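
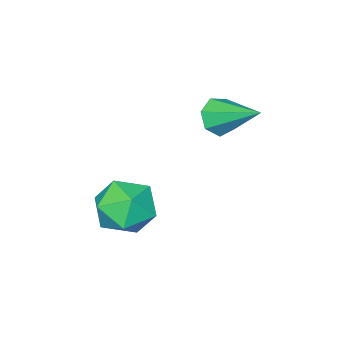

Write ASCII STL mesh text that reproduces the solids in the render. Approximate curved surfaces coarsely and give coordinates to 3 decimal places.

solid 
facet normal -0.974 -0.127 0.187
outer loop
vertex 1.924 1.98 -2.71
vertex 2.154 1.091 -2.117
vertex 2.118 2.073 -1.638
endloop
endfacet
facet normal -0.820 0.563 0.100
outer loop
vertex 1.924 1.98 -2.71
vertex 2.118 2.073 -1.638
vertex 2.536 2.805 -2.335
endloop
endfacet
facet normal -0.533 0.644 -0.549
outer loop
vertex 1.924 1.98 -2.71
vertex 2.536 2.805 -2.335
vertex 2.831 2.274 -3.245
endloop
endfacet
facet normal -0.509 0.004 -0.861
outer loop
vertex 1.924 1.98 -2.71
vertex 2.831 2.274 -3.245
vertex 2.595 1.215 -3.11
endloop
endfacet
facet normal -0.782 -0.473 -0.406
outer loop
vertex 1.924 1.98 -2.71
vertex 2.595 1.215 -3.11
vertex 2.154 1.091 -2.117
endloop
endfacet
facet normal -0.327 0.743 0.584
outer loop
vertex 2.536 2.805 -2.335
vertex 2.118 2.073 -1.638
vertex 3.145 2.425 -1.51
endloop
endfacet
facet normal -0.577 -0.375 0.726
outer loop
vertex 2.118 2.073 -1.638
vertex 2.154 1.091 -2.117
vertex 2.909 1.366 -1.375
endloop
endfacet
facet normal -0.266 -0.935 -0.235
outer loop
vertex 2.154 1.091 -2.117
vertex 2.595 1.215 -3.11
vertex 3.204 0.835 -2.285
endloop
endfacet
facet normal 0.177 -0.163 -0.971
outer loop
vertex 2.595 1.215 -3.11
vertex 2.831 2.274 -3.245
vertex 3.622 1.567 -2.982
endloop
endfacet
facet normal 0.139 0.874 -0.465
outer loop
vertex 2.831 2.274 -3.245
vertex 2.536 2.805 -2.335
vertex 3.586 2.549 -2.503
endloop
endfacet
facet normal 0.509 -0.004 0.861
outer loop
vertex 3.816 1.66 -1.91
vertex 3.145 2.425 -1.51
vertex 2.909 1.366 -1.375
endloop
endfacet
facet normal 0.533 -0.644 0.549
outer loop
vertex 3.816 1.66 -1.91
vertex 2.909 1.366 -1.375
vertex 3.204 0.835 -2.285
endloop
endfacet
facet normal 0.820 -0.563 -0.100
outer loop
vertex 3.816 1.66 -1.91
vertex 3.204 0.835 -2.285
vertex 3.622 1.567 -2.982
endloop
endfacet
facet normal 0.974 0.127 -0.187
outer loop
vertex 3.816 1.66 -1.91
vertex 3.622 1.567 -2.982
vertex 3.586 2.549 -2.503
endloop
endfacet
facet normal 0.782 0.473 0.406
outer loop
vertex 3.816 1.66 -1.91
vertex 3.586 2.549 -2.503
vertex 3.145 2.425 -1.51
endloop
endfacet
facet normal -0.177 0.163 0.971
outer loop
vertex 2.909 1.366 -1.375
vertex 3.145 2.425 -1.51
vertex 2.118 2.073 -1.638
endloop
endfacet
facet normal -0.139 -0.874 0.465
outer loop
vertex 3.204 0.835 -2.285
vertex 2.909 1.366 -1.375
vertex 2.154 1.091 -2.117
endloop
endfacet
facet normal 0.327 -0.743 -0.584
outer loop
vertex 3.622 1.567 -2.982
vertex 3.204 0.835 -2.285
vertex 2.595 1.215 -3.11
endloop
endfacet
facet normal 0.577 0.375 -0.726
outer loop
vertex 3.586 2.549 -2.503
vertex 3.622 1.567 -2.982
vertex 2.831 2.274 -3.245
endloop
endfacet
facet normal 0.266 0.935 0.235
outer loop
vertex 3.145 2.425 -1.51
vertex 3.586 2.549 -2.503
vertex 2.536 2.805 -2.335
endloop
endfacet
facet normal 0.069 -0.865 -0.496
outer loop
vertex 0.668 2.875 0.614
vertex -0.027 2.742 0.749
vertex 0.264 3.087 0.188
endloop
endfacet
facet normal 0.692 0.637 -0.339
outer loop
vertex 0.668 2.875 0.614
vertex 0.264 3.087 0.188
vertex -0.153 4.318 1.651
endloop
endfacet
facet normal 0.070 -0.865 -0.496
outer loop
vertex 0.264 3.087 0.188
vertex -0.027 2.742 0.749
vertex -0.359 3.039 0.184
endloop
endfacet
facet normal -0.054 0.756 -0.652
outer loop
vertex 0.264 3.087 0.188
vertex -0.359 3.039 0.184
vertex -0.153 4.318 1.651
endloop
endfacet
facet normal 0.069 -0.866 -0.496
outer loop
vertex -0.359 3.039 0.184
vertex -0.027 2.742 0.749
vertex -0.732 2.768 0.605
endloop
endfacet
facet normal -0.776 0.525 -0.349
outer loop
vertex -0.359 3.039 0.184
vertex -0.732 2.768 0.605
vertex -0.153 4.318 1.651
endloop
endfacet
facet normal 0.069 -0.866 -0.496
outer loop
vertex -0.732 2.768 0.605
vertex -0.027 2.742 0.749
vertex -0.573 2.477 1.135
endloop
endfacet
facet normal -0.932 0.116 0.343
outer loop
vertex -0.732 2.768 0.605
vertex -0.573 2.477 1.135
vertex -0.153 4.318 1.651
endloop
endfacet
facet normal 0.070 -0.866 -0.496
outer loop
vertex -0.573 2.477 1.135
vertex -0.027 2.742 0.749
vertex -0.003 2.386 1.374
endloop
endfacet
facet normal -0.403 -0.160 0.901
outer loop
vertex -0.573 2.477 1.135
vertex -0.003 2.386 1.374
vertex -0.153 4.318 1.651
endloop
endfacet
facet normal 0.070 -0.866 -0.496
outer loop
vertex -0.003 2.386 1.374
vertex -0.027 2.742 0.749
vertex 0.549 2.563 1.143
endloop
endfacet
facet normal 0.411 -0.098 0.906
outer loop
vertex -0.003 2.386 1.374
vertex 0.549 2.563 1.143
vertex -0.153 4.318 1.651
endloop
endfacet
facet normal 0.070 -0.866 -0.495
outer loop
vertex 0.549 2.563 1.143
vertex -0.027 2.742 0.749
vertex 0.668 2.875 0.614
endloop
endfacet
facet normal 0.899 0.257 0.354
outer loop
vertex 0.549 2.563 1.143
vertex 0.668 2.875 0.614
vertex -0.153 4.318 1.651
endloop
endfacet

endsolid


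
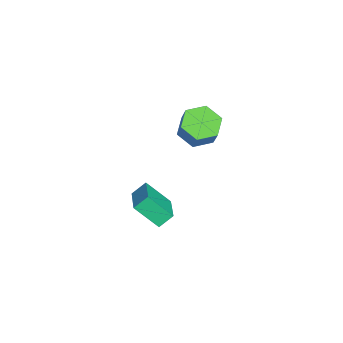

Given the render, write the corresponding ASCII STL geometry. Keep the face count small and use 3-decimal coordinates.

solid 
facet normal -0.939 -0.073 -0.337
outer loop
vertex -0.775 0.965 -1.379
vertex -1.023 1.587 -0.823
vertex -0.471 2.058 -2.465
endloop
endfacet
facet normal 0.285 -0.714 -0.639
outer loop
vertex 1.003 2.173 -1.937
vertex -0.775 0.965 -1.379
vertex -0.471 2.058 -2.465
endloop
endfacet
facet normal -0.939 -0.073 -0.337
outer loop
vertex -0.471 2.058 -2.465
vertex -1.023 1.587 -0.823
vertex -0.719 2.679 -1.909
endloop
endfacet
facet normal 0.193 0.696 -0.691
outer loop
vertex -0.719 2.679 -1.909
vertex 1.003 2.173 -1.937
vertex -0.471 2.058 -2.465
endloop
endfacet
facet normal -0.194 -0.696 0.692
outer loop
vertex -0.775 0.965 -1.379
vertex 0.451 1.702 -0.295
vertex -1.023 1.587 -0.823
endloop
endfacet
facet normal 0.285 -0.715 -0.639
outer loop
vertex 0.699 1.081 -0.851
vertex -0.775 0.965 -1.379
vertex 1.003 2.173 -1.937
endloop
endfacet
facet normal -0.193 -0.696 0.691
outer loop
vertex 0.699 1.081 -0.851
vertex 0.451 1.702 -0.295
vertex -0.775 0.965 -1.379
endloop
endfacet
facet normal -0.285 0.715 0.639
outer loop
vertex -1.023 1.587 -0.823
vertex 0.451 1.702 -0.295
vertex -0.719 2.679 -1.909
endloop
endfacet
facet normal 0.193 0.696 -0.692
outer loop
vertex 0.755 2.795 -1.381
vertex 1.003 2.173 -1.937
vertex -0.719 2.679 -1.909
endloop
endfacet
facet normal -0.285 0.714 0.639
outer loop
vertex -0.719 2.679 -1.909
vertex 0.451 1.702 -0.295
vertex 0.755 2.795 -1.381
endloop
endfacet
facet normal 0.939 0.073 0.337
outer loop
vertex 0.755 2.795 -1.381
vertex 0.699 1.081 -0.851
vertex 1.003 2.173 -1.937
endloop
endfacet
facet normal 0.939 0.073 0.337
outer loop
vertex 0.451 1.702 -0.295
vertex 0.699 1.081 -0.851
vertex 0.755 2.795 -1.381
endloop
endfacet
facet normal -0.450 -0.142 -0.882
outer loop
vertex -0.201 4.486 2.955
vertex -0.713 3.817 3.324
vertex -1.013 4.686 3.337
endloop
endfacet
facet normal 0.133 0.966 -0.223
outer loop
vertex -0.201 4.486 2.955
vertex -1.013 4.686 3.337
vertex 0.326 4.652 3.987
endloop
endfacet
facet normal 0.133 0.965 -0.224
outer loop
vertex 0.326 4.652 3.987
vertex -1.013 4.686 3.337
vertex -0.487 4.853 4.369
endloop
endfacet
facet normal 0.449 0.142 0.882
outer loop
vertex 0.326 4.652 3.987
vertex -0.487 4.853 4.369
vertex -0.187 3.983 4.356
endloop
endfacet
facet normal -0.449 -0.142 -0.882
outer loop
vertex -1.013 4.686 3.337
vertex -0.713 3.817 3.324
vertex -1.526 4.018 3.706
endloop
endfacet
facet normal -0.698 0.672 0.247
outer loop
vertex -1.013 4.686 3.337
vertex -1.526 4.018 3.706
vertex -0.487 4.853 4.369
endloop
endfacet
facet normal -0.698 0.671 0.249
outer loop
vertex -0.487 4.853 4.369
vertex -1.526 4.018 3.706
vertex -0.999 4.184 4.738
endloop
endfacet
facet normal 0.450 0.142 0.882
outer loop
vertex -0.487 4.853 4.369
vertex -0.999 4.184 4.738
vertex -0.187 3.983 4.356
endloop
endfacet
facet normal -0.449 -0.142 -0.882
outer loop
vertex -1.526 4.018 3.706
vertex -0.713 3.817 3.324
vertex -1.226 3.148 3.693
endloop
endfacet
facet normal -0.831 -0.294 0.472
outer loop
vertex -1.526 4.018 3.706
vertex -1.226 3.148 3.693
vertex -0.999 4.184 4.738
endloop
endfacet
facet normal -0.831 -0.294 0.472
outer loop
vertex -0.999 4.184 4.738
vertex -1.226 3.148 3.693
vertex -0.699 3.314 4.725
endloop
endfacet
facet normal 0.450 0.142 0.882
outer loop
vertex -0.999 4.184 4.738
vertex -0.699 3.314 4.725
vertex -0.187 3.983 4.356
endloop
endfacet
facet normal -0.449 -0.142 -0.882
outer loop
vertex -1.226 3.148 3.693
vertex -0.713 3.817 3.324
vertex -0.413 2.947 3.311
endloop
endfacet
facet normal -0.134 -0.965 0.224
outer loop
vertex -1.226 3.148 3.693
vertex -0.413 2.947 3.311
vertex -0.699 3.314 4.725
endloop
endfacet
facet normal -0.133 -0.966 0.224
outer loop
vertex -0.699 3.314 4.725
vertex -0.413 2.947 3.311
vertex 0.113 3.114 4.343
endloop
endfacet
facet normal 0.450 0.142 0.882
outer loop
vertex -0.699 3.314 4.725
vertex 0.113 3.114 4.343
vertex -0.187 3.983 4.356
endloop
endfacet
facet normal -0.450 -0.142 -0.882
outer loop
vertex -0.413 2.947 3.311
vertex -0.713 3.817 3.324
vertex 0.099 3.616 2.942
endloop
endfacet
facet normal 0.699 -0.671 -0.247
outer loop
vertex -0.413 2.947 3.311
vertex 0.099 3.616 2.942
vertex 0.113 3.114 4.343
endloop
endfacet
facet normal 0.697 -0.672 -0.248
outer loop
vertex 0.113 3.114 4.343
vertex 0.099 3.616 2.942
vertex 0.626 3.782 3.974
endloop
endfacet
facet normal 0.449 0.142 0.882
outer loop
vertex 0.113 3.114 4.343
vertex 0.626 3.782 3.974
vertex -0.187 3.983 4.356
endloop
endfacet
facet normal -0.450 -0.142 -0.882
outer loop
vertex 0.099 3.616 2.942
vertex -0.713 3.817 3.324
vertex -0.201 4.486 2.955
endloop
endfacet
facet normal 0.831 0.294 -0.472
outer loop
vertex 0.099 3.616 2.942
vertex -0.201 4.486 2.955
vertex 0.626 3.782 3.974
endloop
endfacet
facet normal 0.831 0.294 -0.472
outer loop
vertex 0.626 3.782 3.974
vertex -0.201 4.486 2.955
vertex 0.326 4.652 3.987
endloop
endfacet
facet normal 0.449 0.142 0.882
outer loop
vertex 0.626 3.782 3.974
vertex 0.326 4.652 3.987
vertex -0.187 3.983 4.356
endloop
endfacet

endsolid


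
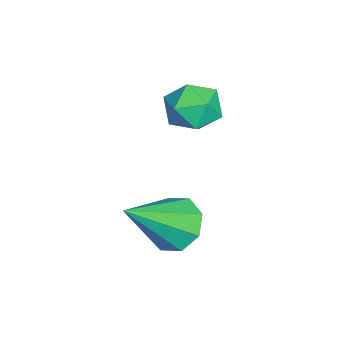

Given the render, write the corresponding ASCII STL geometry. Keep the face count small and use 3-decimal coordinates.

solid 
facet normal -0.892 0.417 0.172
outer loop
vertex 0.689 2.597 2.805
vertex 0.552 2.078 3.354
vertex 0.896 2.741 3.53
endloop
endfacet
facet normal -0.424 0.904 -0.058
outer loop
vertex 0.689 2.597 2.805
vertex 0.896 2.741 3.53
vertex 1.367 2.925 2.952
endloop
endfacet
facet normal -0.184 0.693 -0.697
outer loop
vertex 0.689 2.597 2.805
vertex 1.367 2.925 2.952
vertex 1.314 2.375 2.419
endloop
endfacet
facet normal -0.504 0.076 -0.860
outer loop
vertex 0.689 2.597 2.805
vertex 1.314 2.375 2.419
vertex 0.81 1.852 2.668
endloop
endfacet
facet normal -0.942 -0.093 -0.323
outer loop
vertex 0.689 2.597 2.805
vertex 0.81 1.852 2.668
vertex 0.552 2.078 3.354
endloop
endfacet
facet normal 0.128 0.910 0.394
outer loop
vertex 1.367 2.925 2.952
vertex 0.896 2.741 3.53
vertex 1.65 2.608 3.592
endloop
endfacet
facet normal -0.630 0.123 0.767
outer loop
vertex 0.896 2.741 3.53
vertex 0.552 2.078 3.354
vertex 1.146 2.085 3.841
endloop
endfacet
facet normal -0.709 -0.704 -0.035
outer loop
vertex 0.552 2.078 3.354
vertex 0.81 1.852 2.668
vertex 1.093 1.535 3.308
endloop
endfacet
facet normal -0.001 -0.429 -0.903
outer loop
vertex 0.81 1.852 2.668
vertex 1.314 2.375 2.419
vertex 1.564 1.719 2.73
endloop
endfacet
facet normal 0.517 0.569 -0.639
outer loop
vertex 1.314 2.375 2.419
vertex 1.367 2.925 2.952
vertex 1.908 2.382 2.906
endloop
endfacet
facet normal 0.504 -0.076 0.860
outer loop
vertex 1.771 1.863 3.455
vertex 1.65 2.608 3.592
vertex 1.146 2.085 3.841
endloop
endfacet
facet normal 0.184 -0.693 0.697
outer loop
vertex 1.771 1.863 3.455
vertex 1.146 2.085 3.841
vertex 1.093 1.535 3.308
endloop
endfacet
facet normal 0.424 -0.904 0.058
outer loop
vertex 1.771 1.863 3.455
vertex 1.093 1.535 3.308
vertex 1.564 1.719 2.73
endloop
endfacet
facet normal 0.892 -0.417 -0.172
outer loop
vertex 1.771 1.863 3.455
vertex 1.564 1.719 2.73
vertex 1.908 2.382 2.906
endloop
endfacet
facet normal 0.942 0.093 0.323
outer loop
vertex 1.771 1.863 3.455
vertex 1.908 2.382 2.906
vertex 1.65 2.608 3.592
endloop
endfacet
facet normal 0.001 0.429 0.903
outer loop
vertex 1.146 2.085 3.841
vertex 1.65 2.608 3.592
vertex 0.896 2.741 3.53
endloop
endfacet
facet normal -0.517 -0.569 0.639
outer loop
vertex 1.093 1.535 3.308
vertex 1.146 2.085 3.841
vertex 0.552 2.078 3.354
endloop
endfacet
facet normal -0.128 -0.910 -0.394
outer loop
vertex 1.564 1.719 2.73
vertex 1.093 1.535 3.308
vertex 0.81 1.852 2.668
endloop
endfacet
facet normal 0.630 -0.123 -0.767
outer loop
vertex 1.908 2.382 2.906
vertex 1.564 1.719 2.73
vertex 1.314 2.375 2.419
endloop
endfacet
facet normal 0.709 0.704 0.035
outer loop
vertex 1.65 2.608 3.592
vertex 1.908 2.382 2.906
vertex 1.367 2.925 2.952
endloop
endfacet
facet normal -0.529 0.516 -0.674
outer loop
vertex 3.726 2.667 0.69
vertex 3.249 2.068 0.606
vertex 3.27 2.687 1.063
endloop
endfacet
facet normal 0.508 0.630 0.587
outer loop
vertex 3.726 2.667 0.69
vertex 3.27 2.687 1.063
vertex 4.291 1.052 1.934
endloop
endfacet
facet normal -0.529 0.516 -0.674
outer loop
vertex 3.27 2.687 1.063
vertex 3.249 2.068 0.606
vertex 2.802 2.344 1.168
endloop
endfacet
facet normal -0.103 0.417 0.903
outer loop
vertex 3.27 2.687 1.063
vertex 2.802 2.344 1.168
vertex 4.291 1.052 1.934
endloop
endfacet
facet normal -0.528 0.517 -0.674
outer loop
vertex 2.802 2.344 1.168
vertex 3.249 2.068 0.606
vertex 2.596 1.84 0.943
endloop
endfacet
facet normal -0.548 -0.144 0.824
outer loop
vertex 2.802 2.344 1.168
vertex 2.596 1.84 0.943
vertex 4.291 1.052 1.934
endloop
endfacet
facet normal -0.528 0.515 -0.675
outer loop
vertex 2.596 1.84 0.943
vertex 3.249 2.068 0.606
vertex 2.773 1.469 0.521
endloop
endfacet
facet normal -0.567 -0.722 0.397
outer loop
vertex 2.596 1.84 0.943
vertex 2.773 1.469 0.521
vertex 4.291 1.052 1.934
endloop
endfacet
facet normal -0.529 0.516 -0.674
outer loop
vertex 2.773 1.469 0.521
vertex 3.249 2.068 0.606
vertex 3.229 1.449 0.148
endloop
endfacet
facet normal -0.149 -0.980 -0.129
outer loop
vertex 2.773 1.469 0.521
vertex 3.229 1.449 0.148
vertex 4.291 1.052 1.934
endloop
endfacet
facet normal -0.528 0.516 -0.674
outer loop
vertex 3.229 1.449 0.148
vertex 3.249 2.068 0.606
vertex 3.697 1.791 0.043
endloop
endfacet
facet normal 0.461 -0.768 -0.445
outer loop
vertex 3.229 1.449 0.148
vertex 3.697 1.791 0.043
vertex 4.291 1.052 1.934
endloop
endfacet
facet normal -0.528 0.516 -0.674
outer loop
vertex 3.697 1.791 0.043
vertex 3.249 2.068 0.606
vertex 3.903 2.296 0.268
endloop
endfacet
facet normal 0.907 -0.207 -0.366
outer loop
vertex 3.697 1.791 0.043
vertex 3.903 2.296 0.268
vertex 4.291 1.052 1.934
endloop
endfacet
facet normal -0.528 0.515 -0.675
outer loop
vertex 3.903 2.296 0.268
vertex 3.249 2.068 0.606
vertex 3.726 2.667 0.69
endloop
endfacet
facet normal 0.926 0.372 0.062
outer loop
vertex 3.903 2.296 0.268
vertex 3.726 2.667 0.69
vertex 4.291 1.052 1.934
endloop
endfacet

endsolid


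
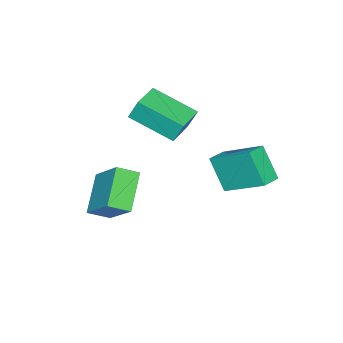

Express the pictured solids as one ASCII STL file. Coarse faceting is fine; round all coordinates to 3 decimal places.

solid 
facet normal -0.754 -0.274 0.598
outer loop
vertex 0.34 -1.137 -2.074
vertex 0.949 0.225 -0.683
vertex -0.228 -0.466 -2.483
endloop
endfacet
facet normal -0.298 -0.668 -0.682
outer loop
vertex 1.151 0.035 -3.577
vertex 0.34 -1.137 -2.074
vertex -0.228 -0.466 -2.483
endloop
endfacet
facet normal -0.754 -0.273 0.598
outer loop
vertex -0.228 -0.466 -2.483
vertex 0.949 0.225 -0.683
vertex 0.381 0.897 -1.092
endloop
endfacet
facet normal -0.586 0.692 -0.422
outer loop
vertex 0.381 0.897 -1.092
vertex 1.151 0.035 -3.577
vertex -0.228 -0.466 -2.483
endloop
endfacet
facet normal 0.586 -0.692 0.421
outer loop
vertex 0.34 -1.137 -2.074
vertex 2.328 0.726 -1.777
vertex 0.949 0.225 -0.683
endloop
endfacet
facet normal -0.299 -0.668 -0.682
outer loop
vertex 1.719 -0.637 -3.168
vertex 0.34 -1.137 -2.074
vertex 1.151 0.035 -3.577
endloop
endfacet
facet normal 0.586 -0.692 0.422
outer loop
vertex 1.719 -0.637 -3.168
vertex 2.328 0.726 -1.777
vertex 0.34 -1.137 -2.074
endloop
endfacet
facet normal 0.299 0.668 0.682
outer loop
vertex 0.949 0.225 -0.683
vertex 2.328 0.726 -1.777
vertex 0.381 0.897 -1.092
endloop
endfacet
facet normal -0.586 0.692 -0.422
outer loop
vertex 1.76 1.397 -2.186
vertex 1.151 0.035 -3.577
vertex 0.381 0.897 -1.092
endloop
endfacet
facet normal 0.298 0.668 0.682
outer loop
vertex 0.381 0.897 -1.092
vertex 2.328 0.726 -1.777
vertex 1.76 1.397 -2.186
endloop
endfacet
facet normal 0.754 0.273 -0.598
outer loop
vertex 1.76 1.397 -2.186
vertex 1.719 -0.637 -3.168
vertex 1.151 0.035 -3.577
endloop
endfacet
facet normal 0.754 0.273 -0.598
outer loop
vertex 2.328 0.726 -1.777
vertex 1.719 -0.637 -3.168
vertex 1.76 1.397 -2.186
endloop
endfacet
facet normal -0.985 0.120 -0.126
outer loop
vertex -3.912 3.736 -1.155
vertex -3.63 4.595 -2.547
vertex -3.987 1.931 -2.285
endloop
endfacet
facet normal -0.170 -0.518 0.838
outer loop
vertex -3.11 1.825 -2.173
vertex -3.912 3.736 -1.155
vertex -3.987 1.931 -2.285
endloop
endfacet
facet normal -0.985 0.120 -0.126
outer loop
vertex -3.987 1.931 -2.285
vertex -3.63 4.595 -2.547
vertex -3.705 2.791 -3.677
endloop
endfacet
facet normal -0.035 -0.847 -0.530
outer loop
vertex -3.705 2.791 -3.677
vertex -3.11 1.825 -2.173
vertex -3.987 1.931 -2.285
endloop
endfacet
facet normal 0.035 0.847 0.530
outer loop
vertex -3.912 3.736 -1.155
vertex -2.753 4.489 -2.435
vertex -3.63 4.595 -2.547
endloop
endfacet
facet normal -0.170 -0.518 0.838
outer loop
vertex -3.035 3.629 -1.043
vertex -3.912 3.736 -1.155
vertex -3.11 1.825 -2.173
endloop
endfacet
facet normal 0.036 0.847 0.530
outer loop
vertex -3.035 3.629 -1.043
vertex -2.753 4.489 -2.435
vertex -3.912 3.736 -1.155
endloop
endfacet
facet normal 0.170 0.518 -0.838
outer loop
vertex -3.63 4.595 -2.547
vertex -2.753 4.489 -2.435
vertex -3.705 2.791 -3.677
endloop
endfacet
facet normal -0.036 -0.847 -0.530
outer loop
vertex -2.828 2.684 -3.565
vertex -3.11 1.825 -2.173
vertex -3.705 2.791 -3.677
endloop
endfacet
facet normal 0.170 0.518 -0.838
outer loop
vertex -3.705 2.791 -3.677
vertex -2.753 4.489 -2.435
vertex -2.828 2.684 -3.565
endloop
endfacet
facet normal 0.985 -0.120 0.126
outer loop
vertex -2.828 2.684 -3.565
vertex -3.035 3.629 -1.043
vertex -3.11 1.825 -2.173
endloop
endfacet
facet normal 0.985 -0.120 0.126
outer loop
vertex -2.753 4.489 -2.435
vertex -3.035 3.629 -1.043
vertex -2.828 2.684 -3.565
endloop
endfacet
facet normal -0.987 -0.148 -0.057
outer loop
vertex -2.898 -0.616 1.171
vertex -3.135 1.273 0.358
vertex -2.787 -1.001 0.243
endloop
endfacet
facet normal 0.115 -0.913 0.392
outer loop
vertex -1.405 -0.793 0.322
vertex -2.898 -0.616 1.171
vertex -2.787 -1.001 0.243
endloop
endfacet
facet normal -0.987 -0.148 -0.056
outer loop
vertex -2.787 -1.001 0.243
vertex -3.135 1.273 0.358
vertex -3.025 0.888 -0.569
endloop
endfacet
facet normal 0.110 -0.381 -0.918
outer loop
vertex -3.025 0.888 -0.569
vertex -1.405 -0.793 0.322
vertex -2.787 -1.001 0.243
endloop
endfacet
facet normal -0.110 0.381 0.918
outer loop
vertex -2.898 -0.616 1.171
vertex -1.753 1.481 0.437
vertex -3.135 1.273 0.358
endloop
endfacet
facet normal 0.115 -0.912 0.393
outer loop
vertex -1.515 -0.408 1.249
vertex -2.898 -0.616 1.171
vertex -1.405 -0.793 0.322
endloop
endfacet
facet normal -0.109 0.381 0.918
outer loop
vertex -1.515 -0.408 1.249
vertex -1.753 1.481 0.437
vertex -2.898 -0.616 1.171
endloop
endfacet
facet normal -0.115 0.912 -0.393
outer loop
vertex -3.135 1.273 0.358
vertex -1.753 1.481 0.437
vertex -3.025 0.888 -0.569
endloop
endfacet
facet normal 0.109 -0.381 -0.918
outer loop
vertex -1.642 1.096 -0.491
vertex -1.405 -0.793 0.322
vertex -3.025 0.888 -0.569
endloop
endfacet
facet normal -0.115 0.913 -0.392
outer loop
vertex -3.025 0.888 -0.569
vertex -1.753 1.481 0.437
vertex -1.642 1.096 -0.491
endloop
endfacet
facet normal 0.987 0.148 0.056
outer loop
vertex -1.642 1.096 -0.491
vertex -1.515 -0.408 1.249
vertex -1.405 -0.793 0.322
endloop
endfacet
facet normal 0.987 0.149 0.056
outer loop
vertex -1.753 1.481 0.437
vertex -1.515 -0.408 1.249
vertex -1.642 1.096 -0.491
endloop
endfacet

endsolid


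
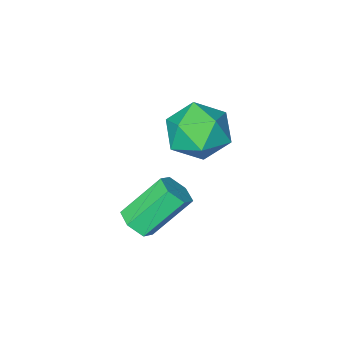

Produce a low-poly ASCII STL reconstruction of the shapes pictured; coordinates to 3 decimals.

solid 
facet normal -0.122 0.955 0.269
outer loop
vertex -2.774 -1.763 0.42
vertex -2.333 -2.016 1.517
vertex -1.587 -1.671 0.63
endloop
endfacet
facet normal 0.006 0.902 -0.432
outer loop
vertex -2.774 -1.763 0.42
vertex -1.587 -1.671 0.63
vertex -1.981 -2.162 -0.402
endloop
endfacet
facet normal -0.498 0.488 -0.717
outer loop
vertex -2.774 -1.763 0.42
vertex -1.981 -2.162 -0.402
vertex -2.972 -2.809 -0.154
endloop
endfacet
facet normal -0.939 0.284 -0.193
outer loop
vertex -2.774 -1.763 0.42
vertex -2.972 -2.809 -0.154
vertex -3.189 -2.719 1.032
endloop
endfacet
facet normal -0.706 0.573 0.416
outer loop
vertex -2.774 -1.763 0.42
vertex -3.189 -2.719 1.032
vertex -2.333 -2.016 1.517
endloop
endfacet
facet normal 0.636 0.574 -0.516
outer loop
vertex -1.981 -2.162 -0.402
vertex -1.587 -1.671 0.63
vertex -1.051 -2.661 0.188
endloop
endfacet
facet normal 0.427 0.661 0.617
outer loop
vertex -1.587 -1.671 0.63
vertex -2.333 -2.016 1.517
vertex -1.268 -2.571 1.374
endloop
endfacet
facet normal -0.519 0.043 0.854
outer loop
vertex -2.333 -2.016 1.517
vertex -3.189 -2.719 1.032
vertex -2.259 -3.218 1.622
endloop
endfacet
facet normal -0.895 -0.426 -0.131
outer loop
vertex -3.189 -2.719 1.032
vertex -2.972 -2.809 -0.154
vertex -2.653 -3.709 0.59
endloop
endfacet
facet normal -0.182 -0.097 -0.979
outer loop
vertex -2.972 -2.809 -0.154
vertex -1.981 -2.162 -0.402
vertex -1.907 -3.364 -0.297
endloop
endfacet
facet normal 0.939 -0.284 0.193
outer loop
vertex -1.466 -3.617 0.8
vertex -1.051 -2.661 0.188
vertex -1.268 -2.571 1.374
endloop
endfacet
facet normal 0.498 -0.488 0.717
outer loop
vertex -1.466 -3.617 0.8
vertex -1.268 -2.571 1.374
vertex -2.259 -3.218 1.622
endloop
endfacet
facet normal -0.006 -0.902 0.432
outer loop
vertex -1.466 -3.617 0.8
vertex -2.259 -3.218 1.622
vertex -2.653 -3.709 0.59
endloop
endfacet
facet normal 0.122 -0.955 -0.269
outer loop
vertex -1.466 -3.617 0.8
vertex -2.653 -3.709 0.59
vertex -1.907 -3.364 -0.297
endloop
endfacet
facet normal 0.706 -0.573 -0.416
outer loop
vertex -1.466 -3.617 0.8
vertex -1.907 -3.364 -0.297
vertex -1.051 -2.661 0.188
endloop
endfacet
facet normal 0.895 0.426 0.131
outer loop
vertex -1.268 -2.571 1.374
vertex -1.051 -2.661 0.188
vertex -1.587 -1.671 0.63
endloop
endfacet
facet normal 0.182 0.097 0.979
outer loop
vertex -2.259 -3.218 1.622
vertex -1.268 -2.571 1.374
vertex -2.333 -2.016 1.517
endloop
endfacet
facet normal -0.636 -0.574 0.516
outer loop
vertex -2.653 -3.709 0.59
vertex -2.259 -3.218 1.622
vertex -3.189 -2.719 1.032
endloop
endfacet
facet normal -0.427 -0.661 -0.617
outer loop
vertex -1.907 -3.364 -0.297
vertex -2.653 -3.709 0.59
vertex -2.972 -2.809 -0.154
endloop
endfacet
facet normal 0.519 -0.043 -0.854
outer loop
vertex -1.051 -2.661 0.188
vertex -1.907 -3.364 -0.297
vertex -1.981 -2.162 -0.402
endloop
endfacet
facet normal 0.669 -0.185 -0.720
outer loop
vertex 2.055 -0.145 -0.05
vertex 1.578 -0.402 -0.427
vertex 1.717 0.243 -0.464
endloop
endfacet
facet normal 0.540 0.788 0.297
outer loop
vertex 2.055 -0.145 -0.05
vertex 1.717 0.243 -0.464
vertex 0.82 0.198 1.283
endloop
endfacet
facet normal 0.539 0.788 0.297
outer loop
vertex 0.82 0.198 1.283
vertex 1.717 0.243 -0.464
vertex 0.481 0.586 0.87
endloop
endfacet
facet normal -0.667 0.185 0.722
outer loop
vertex 0.82 0.198 1.283
vertex 0.481 0.586 0.87
vertex 0.342 -0.058 0.907
endloop
endfacet
facet normal 0.667 -0.185 -0.722
outer loop
vertex 1.717 0.243 -0.464
vertex 1.578 -0.402 -0.427
vertex 1.239 -0.014 -0.84
endloop
endfacet
facet normal -0.175 0.902 -0.394
outer loop
vertex 1.717 0.243 -0.464
vertex 1.239 -0.014 -0.84
vertex 0.481 0.586 0.87
endloop
endfacet
facet normal -0.175 0.902 -0.394
outer loop
vertex 0.481 0.586 0.87
vertex 1.239 -0.014 -0.84
vertex 0.004 0.329 0.493
endloop
endfacet
facet normal -0.669 0.186 0.720
outer loop
vertex 0.481 0.586 0.87
vertex 0.004 0.329 0.493
vertex 0.342 -0.058 0.907
endloop
endfacet
facet normal 0.667 -0.185 -0.722
outer loop
vertex 1.239 -0.014 -0.84
vertex 1.578 -0.402 -0.427
vertex 1.1 -0.658 -0.803
endloop
endfacet
facet normal -0.714 0.114 -0.691
outer loop
vertex 1.239 -0.014 -0.84
vertex 1.1 -0.658 -0.803
vertex 0.004 0.329 0.493
endloop
endfacet
facet normal -0.714 0.114 -0.691
outer loop
vertex 0.004 0.329 0.493
vertex 1.1 -0.658 -0.803
vertex -0.135 -0.315 0.53
endloop
endfacet
facet normal -0.669 0.186 0.720
outer loop
vertex 0.004 0.329 0.493
vertex -0.135 -0.315 0.53
vertex 0.342 -0.058 0.907
endloop
endfacet
facet normal 0.667 -0.185 -0.722
outer loop
vertex 1.1 -0.658 -0.803
vertex 1.578 -0.402 -0.427
vertex 1.439 -1.046 -0.39
endloop
endfacet
facet normal -0.540 -0.788 -0.297
outer loop
vertex 1.1 -0.658 -0.803
vertex 1.439 -1.046 -0.39
vertex -0.135 -0.315 0.53
endloop
endfacet
facet normal -0.540 -0.788 -0.298
outer loop
vertex -0.135 -0.315 0.53
vertex 1.439 -1.046 -0.39
vertex 0.203 -0.703 0.944
endloop
endfacet
facet normal -0.669 0.185 0.720
outer loop
vertex -0.135 -0.315 0.53
vertex 0.203 -0.703 0.944
vertex 0.342 -0.058 0.907
endloop
endfacet
facet normal 0.669 -0.186 -0.720
outer loop
vertex 1.439 -1.046 -0.39
vertex 1.578 -0.402 -0.427
vertex 1.916 -0.789 -0.013
endloop
endfacet
facet normal 0.175 -0.902 0.394
outer loop
vertex 1.439 -1.046 -0.39
vertex 1.916 -0.789 -0.013
vertex 0.203 -0.703 0.944
endloop
endfacet
facet normal 0.175 -0.902 0.394
outer loop
vertex 0.203 -0.703 0.944
vertex 1.916 -0.789 -0.013
vertex 0.681 -0.446 1.32
endloop
endfacet
facet normal -0.667 0.185 0.722
outer loop
vertex 0.203 -0.703 0.944
vertex 0.681 -0.446 1.32
vertex 0.342 -0.058 0.907
endloop
endfacet
facet normal 0.669 -0.186 -0.720
outer loop
vertex 1.916 -0.789 -0.013
vertex 1.578 -0.402 -0.427
vertex 2.055 -0.145 -0.05
endloop
endfacet
facet normal 0.714 -0.114 0.691
outer loop
vertex 1.916 -0.789 -0.013
vertex 2.055 -0.145 -0.05
vertex 0.681 -0.446 1.32
endloop
endfacet
facet normal 0.714 -0.114 0.691
outer loop
vertex 0.681 -0.446 1.32
vertex 2.055 -0.145 -0.05
vertex 0.82 0.198 1.283
endloop
endfacet
facet normal -0.667 0.185 0.722
outer loop
vertex 0.681 -0.446 1.32
vertex 0.82 0.198 1.283
vertex 0.342 -0.058 0.907
endloop
endfacet

endsolid


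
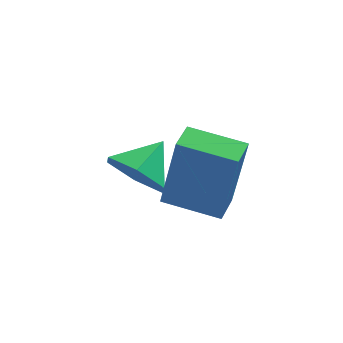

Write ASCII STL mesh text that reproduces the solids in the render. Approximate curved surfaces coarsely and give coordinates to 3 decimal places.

solid 
facet normal -0.916 0.366 0.164
outer loop
vertex -1.086 -2.825 1.036
vertex -0.767 -2.006 0.989
vertex -1.447 -2.805 -1.022
endloop
endfacet
facet normal -0.362 -0.931 0.054
outer loop
vertex -0.073 -3.354 -1.269
vertex -1.086 -2.825 1.036
vertex -1.447 -2.805 -1.022
endloop
endfacet
facet normal -0.916 0.366 0.164
outer loop
vertex -1.447 -2.805 -1.022
vertex -0.767 -2.006 0.989
vertex -1.128 -1.986 -1.07
endloop
endfacet
facet normal -0.173 0.010 -0.985
outer loop
vertex -1.128 -1.986 -1.07
vertex -0.073 -3.354 -1.269
vertex -1.447 -2.805 -1.022
endloop
endfacet
facet normal 0.173 -0.011 0.985
outer loop
vertex -1.086 -2.825 1.036
vertex 0.607 -2.555 0.742
vertex -0.767 -2.006 0.989
endloop
endfacet
facet normal -0.362 -0.931 0.054
outer loop
vertex 0.288 -3.374 0.79
vertex -1.086 -2.825 1.036
vertex -0.073 -3.354 -1.269
endloop
endfacet
facet normal 0.173 -0.009 0.985
outer loop
vertex 0.288 -3.374 0.79
vertex 0.607 -2.555 0.742
vertex -1.086 -2.825 1.036
endloop
endfacet
facet normal 0.362 0.931 -0.054
outer loop
vertex -0.767 -2.006 0.989
vertex 0.607 -2.555 0.742
vertex -1.128 -1.986 -1.07
endloop
endfacet
facet normal -0.172 0.011 -0.985
outer loop
vertex 0.246 -2.535 -1.316
vertex -0.073 -3.354 -1.269
vertex -1.128 -1.986 -1.07
endloop
endfacet
facet normal 0.362 0.931 -0.054
outer loop
vertex -1.128 -1.986 -1.07
vertex 0.607 -2.555 0.742
vertex 0.246 -2.535 -1.316
endloop
endfacet
facet normal 0.916 -0.366 -0.164
outer loop
vertex 0.246 -2.535 -1.316
vertex 0.288 -3.374 0.79
vertex -0.073 -3.354 -1.269
endloop
endfacet
facet normal 0.916 -0.366 -0.164
outer loop
vertex 0.607 -2.555 0.742
vertex 0.288 -3.374 0.79
vertex 0.246 -2.535 -1.316
endloop
endfacet
facet normal -0.594 -0.608 -0.527
outer loop
vertex -1.233 -0.238 -2.927
vertex -1.898 -0.187 -2.237
vertex -1.906 0.446 -2.958
endloop
endfacet
facet normal 0.659 0.630 -0.412
outer loop
vertex -1.233 -0.238 -2.927
vertex -1.906 0.446 -2.958
vertex -1.162 0.567 -1.583
endloop
endfacet
facet normal -0.593 -0.608 -0.527
outer loop
vertex -1.906 0.446 -2.958
vertex -1.898 -0.187 -2.237
vertex -2.571 0.496 -2.268
endloop
endfacet
facet normal -0.010 0.997 -0.082
outer loop
vertex -1.906 0.446 -2.958
vertex -2.571 0.496 -2.268
vertex -1.162 0.567 -1.583
endloop
endfacet
facet normal -0.593 -0.609 -0.527
outer loop
vertex -2.571 0.496 -2.268
vertex -1.898 -0.187 -2.237
vertex -2.563 -0.137 -1.546
endloop
endfacet
facet normal -0.338 0.706 0.623
outer loop
vertex -2.571 0.496 -2.268
vertex -2.563 -0.137 -1.546
vertex -1.162 0.567 -1.583
endloop
endfacet
facet normal -0.593 -0.609 -0.527
outer loop
vertex -2.563 -0.137 -1.546
vertex -1.898 -0.187 -2.237
vertex -1.89 -0.82 -1.515
endloop
endfacet
facet normal 0.002 0.048 0.999
outer loop
vertex -2.563 -0.137 -1.546
vertex -1.89 -0.82 -1.515
vertex -1.162 0.567 -1.583
endloop
endfacet
facet normal -0.594 -0.608 -0.527
outer loop
vertex -1.89 -0.82 -1.515
vertex -1.898 -0.187 -2.237
vertex -1.225 -0.871 -2.206
endloop
endfacet
facet normal 0.671 -0.319 0.669
outer loop
vertex -1.89 -0.82 -1.515
vertex -1.225 -0.871 -2.206
vertex -1.162 0.567 -1.583
endloop
endfacet
facet normal -0.594 -0.608 -0.527
outer loop
vertex -1.225 -0.871 -2.206
vertex -1.898 -0.187 -2.237
vertex -1.233 -0.238 -2.927
endloop
endfacet
facet normal 0.999 -0.028 -0.036
outer loop
vertex -1.225 -0.871 -2.206
vertex -1.233 -0.238 -2.927
vertex -1.162 0.567 -1.583
endloop
endfacet

endsolid


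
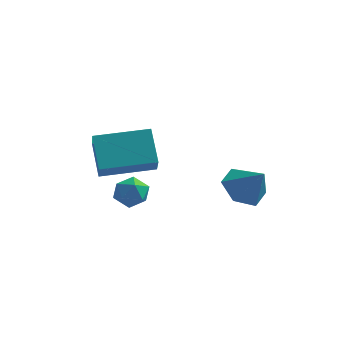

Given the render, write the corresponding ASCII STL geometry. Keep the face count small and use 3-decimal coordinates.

solid 
facet normal -0.613 0.251 -0.749
outer loop
vertex 3.897 3.092 -1.197
vertex 3.221 2.633 -0.797
vertex 3.348 3.514 -0.606
endloop
endfacet
facet normal 0.754 0.597 0.274
outer loop
vertex 3.897 3.092 -1.197
vertex 3.348 3.514 -0.606
vertex 4.019 2.307 0.177
endloop
endfacet
facet normal -0.614 0.251 -0.749
outer loop
vertex 3.348 3.514 -0.606
vertex 3.221 2.633 -0.797
vertex 2.672 3.054 -0.206
endloop
endfacet
facet normal 0.089 0.576 0.812
outer loop
vertex 3.348 3.514 -0.606
vertex 2.672 3.054 -0.206
vertex 4.019 2.307 0.177
endloop
endfacet
facet normal -0.614 0.251 -0.749
outer loop
vertex 2.672 3.054 -0.206
vertex 3.221 2.633 -0.797
vertex 2.545 2.173 -0.397
endloop
endfacet
facet normal -0.347 -0.151 0.926
outer loop
vertex 2.672 3.054 -0.206
vertex 2.545 2.173 -0.397
vertex 4.019 2.307 0.177
endloop
endfacet
facet normal -0.614 0.251 -0.749
outer loop
vertex 2.545 2.173 -0.397
vertex 3.221 2.633 -0.797
vertex 3.094 1.752 -0.988
endloop
endfacet
facet normal -0.117 -0.857 0.502
outer loop
vertex 2.545 2.173 -0.397
vertex 3.094 1.752 -0.988
vertex 4.019 2.307 0.177
endloop
endfacet
facet normal -0.614 0.251 -0.749
outer loop
vertex 3.094 1.752 -0.988
vertex 3.221 2.633 -0.797
vertex 3.77 2.212 -1.388
endloop
endfacet
facet normal 0.547 -0.836 -0.036
outer loop
vertex 3.094 1.752 -0.988
vertex 3.77 2.212 -1.388
vertex 4.019 2.307 0.177
endloop
endfacet
facet normal -0.613 0.251 -0.749
outer loop
vertex 3.77 2.212 -1.388
vertex 3.221 2.633 -0.797
vertex 3.897 3.092 -1.197
endloop
endfacet
facet normal 0.983 -0.109 -0.150
outer loop
vertex 3.77 2.212 -1.388
vertex 3.897 3.092 -1.197
vertex 4.019 2.307 0.177
endloop
endfacet
facet normal -0.358 0.588 0.725
outer loop
vertex -1.291 0.041 2.344
vertex 0.477 0.89 2.528
vertex -1.616 0.903 1.484
endloop
endfacet
facet normal -0.897 -0.431 -0.093
outer loop
vertex -1.097 0.05 0.432
vertex -1.291 0.041 2.344
vertex -1.616 0.903 1.484
endloop
endfacet
facet normal -0.358 0.588 0.725
outer loop
vertex -1.616 0.903 1.484
vertex 0.477 0.89 2.528
vertex 0.152 1.752 1.668
endloop
endfacet
facet normal -0.258 0.684 -0.682
outer loop
vertex 0.152 1.752 1.668
vertex -1.097 0.05 0.432
vertex -1.616 0.903 1.484
endloop
endfacet
facet normal 0.258 -0.684 0.682
outer loop
vertex -1.291 0.041 2.344
vertex 0.996 0.037 1.476
vertex 0.477 0.89 2.528
endloop
endfacet
facet normal -0.897 -0.431 -0.093
outer loop
vertex -0.772 -0.812 1.292
vertex -1.291 0.041 2.344
vertex -1.097 0.05 0.432
endloop
endfacet
facet normal 0.258 -0.684 0.682
outer loop
vertex -0.772 -0.812 1.292
vertex 0.996 0.037 1.476
vertex -1.291 0.041 2.344
endloop
endfacet
facet normal 0.897 0.431 0.093
outer loop
vertex 0.477 0.89 2.528
vertex 0.996 0.037 1.476
vertex 0.152 1.752 1.668
endloop
endfacet
facet normal -0.258 0.684 -0.682
outer loop
vertex 0.671 0.899 0.616
vertex -1.097 0.05 0.432
vertex 0.152 1.752 1.668
endloop
endfacet
facet normal 0.897 0.431 0.093
outer loop
vertex 0.152 1.752 1.668
vertex 0.996 0.037 1.476
vertex 0.671 0.899 0.616
endloop
endfacet
facet normal 0.358 -0.588 -0.725
outer loop
vertex 0.671 0.899 0.616
vertex -0.772 -0.812 1.292
vertex -1.097 0.05 0.432
endloop
endfacet
facet normal 0.358 -0.588 -0.725
outer loop
vertex 0.996 0.037 1.476
vertex -0.772 -0.812 1.292
vertex 0.671 0.899 0.616
endloop
endfacet
facet normal 0.406 0.782 0.473
outer loop
vertex 0.154 0.669 -0.174
vertex 0.013 0.378 0.428
vertex 0.611 0.254 0.12
endloop
endfacet
facet normal 0.718 0.678 -0.159
outer loop
vertex 0.154 0.669 -0.174
vertex 0.611 0.254 0.12
vertex 0.498 0.216 -0.553
endloop
endfacet
facet normal 0.215 0.717 -0.663
outer loop
vertex 0.154 0.669 -0.174
vertex 0.498 0.216 -0.553
vertex -0.17 0.316 -0.661
endloop
endfacet
facet normal -0.409 0.846 -0.341
outer loop
vertex 0.154 0.669 -0.174
vertex -0.17 0.316 -0.661
vertex -0.469 0.416 -0.055
endloop
endfacet
facet normal -0.291 0.886 0.360
outer loop
vertex 0.154 0.669 -0.174
vertex -0.469 0.416 -0.055
vertex 0.013 0.378 0.428
endloop
endfacet
facet normal 0.986 0.015 -0.166
outer loop
vertex 0.498 0.216 -0.553
vertex 0.611 0.254 0.12
vertex 0.569 -0.356 -0.185
endloop
endfacet
facet normal 0.480 0.185 0.857
outer loop
vertex 0.611 0.254 0.12
vertex 0.013 0.378 0.428
vertex 0.27 -0.256 0.421
endloop
endfacet
facet normal -0.648 0.354 0.675
outer loop
vertex 0.013 0.378 0.428
vertex -0.469 0.416 -0.055
vertex -0.398 -0.156 0.313
endloop
endfacet
facet normal -0.839 0.289 -0.462
outer loop
vertex -0.469 0.416 -0.055
vertex -0.17 0.316 -0.661
vertex -0.511 -0.194 -0.36
endloop
endfacet
facet normal 0.171 0.080 -0.982
outer loop
vertex -0.17 0.316 -0.661
vertex 0.498 0.216 -0.553
vertex 0.087 -0.318 -0.668
endloop
endfacet
facet normal 0.409 -0.846 0.341
outer loop
vertex -0.054 -0.609 -0.066
vertex 0.569 -0.356 -0.185
vertex 0.27 -0.256 0.421
endloop
endfacet
facet normal -0.215 -0.717 0.663
outer loop
vertex -0.054 -0.609 -0.066
vertex 0.27 -0.256 0.421
vertex -0.398 -0.156 0.313
endloop
endfacet
facet normal -0.718 -0.678 0.159
outer loop
vertex -0.054 -0.609 -0.066
vertex -0.398 -0.156 0.313
vertex -0.511 -0.194 -0.36
endloop
endfacet
facet normal -0.406 -0.782 -0.473
outer loop
vertex -0.054 -0.609 -0.066
vertex -0.511 -0.194 -0.36
vertex 0.087 -0.318 -0.668
endloop
endfacet
facet normal 0.291 -0.886 -0.360
outer loop
vertex -0.054 -0.609 -0.066
vertex 0.087 -0.318 -0.668
vertex 0.569 -0.356 -0.185
endloop
endfacet
facet normal 0.839 -0.289 0.462
outer loop
vertex 0.27 -0.256 0.421
vertex 0.569 -0.356 -0.185
vertex 0.611 0.254 0.12
endloop
endfacet
facet normal -0.171 -0.080 0.982
outer loop
vertex -0.398 -0.156 0.313
vertex 0.27 -0.256 0.421
vertex 0.013 0.378 0.428
endloop
endfacet
facet normal -0.986 -0.015 0.166
outer loop
vertex -0.511 -0.194 -0.36
vertex -0.398 -0.156 0.313
vertex -0.469 0.416 -0.055
endloop
endfacet
facet normal -0.480 -0.185 -0.857
outer loop
vertex 0.087 -0.318 -0.668
vertex -0.511 -0.194 -0.36
vertex -0.17 0.316 -0.661
endloop
endfacet
facet normal 0.648 -0.354 -0.675
outer loop
vertex 0.569 -0.356 -0.185
vertex 0.087 -0.318 -0.668
vertex 0.498 0.216 -0.553
endloop
endfacet

endsolid


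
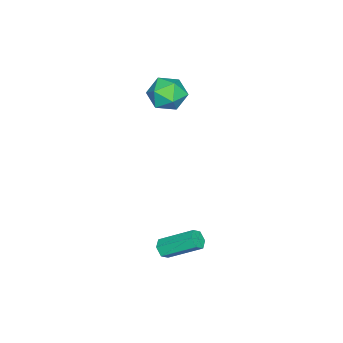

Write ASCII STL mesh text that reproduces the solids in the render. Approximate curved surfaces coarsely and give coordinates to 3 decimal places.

solid 
facet normal -0.429 0.022 0.903
outer loop
vertex -4.747 -0.582 3.477
vertex -4.136 -1.379 3.787
vertex -3.812 -0.387 3.917
endloop
endfacet
facet normal -0.426 0.671 0.607
outer loop
vertex -4.747 -0.582 3.477
vertex -3.812 -0.387 3.917
vertex -4.126 0.169 3.082
endloop
endfacet
facet normal -0.774 0.633 -0.015
outer loop
vertex -4.747 -0.582 3.477
vertex -4.126 0.169 3.082
vertex -4.643 -0.479 2.436
endloop
endfacet
facet normal -0.994 -0.041 -0.103
outer loop
vertex -4.747 -0.582 3.477
vertex -4.643 -0.479 2.436
vertex -4.649 -1.436 2.872
endloop
endfacet
facet normal -0.781 -0.418 0.464
outer loop
vertex -4.747 -0.582 3.477
vertex -4.649 -1.436 2.872
vertex -4.136 -1.379 3.787
endloop
endfacet
facet normal 0.252 0.847 0.469
outer loop
vertex -4.126 0.169 3.082
vertex -3.812 -0.387 3.917
vertex -3.131 -0.164 3.148
endloop
endfacet
facet normal 0.245 -0.204 0.948
outer loop
vertex -3.812 -0.387 3.917
vertex -4.136 -1.379 3.787
vertex -3.137 -1.121 3.584
endloop
endfacet
facet normal -0.322 -0.916 0.238
outer loop
vertex -4.136 -1.379 3.787
vertex -4.649 -1.436 2.872
vertex -3.654 -1.769 2.938
endloop
endfacet
facet normal -0.667 -0.305 -0.679
outer loop
vertex -4.649 -1.436 2.872
vertex -4.643 -0.479 2.436
vertex -3.968 -1.213 2.103
endloop
endfacet
facet normal -0.312 0.784 -0.537
outer loop
vertex -4.643 -0.479 2.436
vertex -4.126 0.169 3.082
vertex -3.644 -0.221 2.233
endloop
endfacet
facet normal 0.994 0.041 0.103
outer loop
vertex -3.033 -1.018 2.543
vertex -3.131 -0.164 3.148
vertex -3.137 -1.121 3.584
endloop
endfacet
facet normal 0.774 -0.633 0.015
outer loop
vertex -3.033 -1.018 2.543
vertex -3.137 -1.121 3.584
vertex -3.654 -1.769 2.938
endloop
endfacet
facet normal 0.426 -0.671 -0.607
outer loop
vertex -3.033 -1.018 2.543
vertex -3.654 -1.769 2.938
vertex -3.968 -1.213 2.103
endloop
endfacet
facet normal 0.429 -0.022 -0.903
outer loop
vertex -3.033 -1.018 2.543
vertex -3.968 -1.213 2.103
vertex -3.644 -0.221 2.233
endloop
endfacet
facet normal 0.781 0.418 -0.464
outer loop
vertex -3.033 -1.018 2.543
vertex -3.644 -0.221 2.233
vertex -3.131 -0.164 3.148
endloop
endfacet
facet normal 0.667 0.305 0.679
outer loop
vertex -3.137 -1.121 3.584
vertex -3.131 -0.164 3.148
vertex -3.812 -0.387 3.917
endloop
endfacet
facet normal 0.312 -0.784 0.537
outer loop
vertex -3.654 -1.769 2.938
vertex -3.137 -1.121 3.584
vertex -4.136 -1.379 3.787
endloop
endfacet
facet normal -0.252 -0.847 -0.469
outer loop
vertex -3.968 -1.213 2.103
vertex -3.654 -1.769 2.938
vertex -4.649 -1.436 2.872
endloop
endfacet
facet normal -0.245 0.204 -0.948
outer loop
vertex -3.644 -0.221 2.233
vertex -3.968 -1.213 2.103
vertex -4.643 -0.479 2.436
endloop
endfacet
facet normal 0.322 0.916 -0.238
outer loop
vertex -3.131 -0.164 3.148
vertex -3.644 -0.221 2.233
vertex -4.126 0.169 3.082
endloop
endfacet
facet normal 0.131 -0.826 -0.548
outer loop
vertex 1.801 1.211 -2.94
vertex 1.426 1.382 -3.288
vertex 1.944 1.514 -3.363
endloop
endfacet
facet normal 0.955 -0.043 0.292
outer loop
vertex 1.801 1.211 -2.94
vertex 1.944 1.514 -3.363
vertex 1.55 2.807 -1.884
endloop
endfacet
facet normal 0.956 -0.043 0.292
outer loop
vertex 1.55 2.807 -1.884
vertex 1.944 1.514 -3.363
vertex 1.693 3.109 -2.308
endloop
endfacet
facet normal -0.129 0.828 0.546
outer loop
vertex 1.55 2.807 -1.884
vertex 1.693 3.109 -2.308
vertex 1.174 2.978 -2.232
endloop
endfacet
facet normal 0.132 -0.827 -0.547
outer loop
vertex 1.944 1.514 -3.363
vertex 1.426 1.382 -3.288
vertex 1.569 1.685 -3.712
endloop
endfacet
facet normal 0.708 0.464 -0.533
outer loop
vertex 1.944 1.514 -3.363
vertex 1.569 1.685 -3.712
vertex 1.693 3.109 -2.308
endloop
endfacet
facet normal 0.707 0.465 -0.534
outer loop
vertex 1.693 3.109 -2.308
vertex 1.569 1.685 -3.712
vertex 1.317 3.281 -2.656
endloop
endfacet
facet normal -0.129 0.827 0.548
outer loop
vertex 1.693 3.109 -2.308
vertex 1.317 3.281 -2.656
vertex 1.174 2.978 -2.232
endloop
endfacet
facet normal 0.130 -0.827 -0.547
outer loop
vertex 1.569 1.685 -3.712
vertex 1.426 1.382 -3.288
vertex 1.05 1.553 -3.636
endloop
endfacet
facet normal -0.250 0.507 -0.825
outer loop
vertex 1.569 1.685 -3.712
vertex 1.05 1.553 -3.636
vertex 1.317 3.281 -2.656
endloop
endfacet
facet normal -0.250 0.507 -0.825
outer loop
vertex 1.317 3.281 -2.656
vertex 1.05 1.553 -3.636
vertex 0.799 3.149 -2.58
endloop
endfacet
facet normal -0.130 0.827 0.547
outer loop
vertex 1.317 3.281 -2.656
vertex 0.799 3.149 -2.58
vertex 1.174 2.978 -2.232
endloop
endfacet
facet normal 0.129 -0.828 -0.546
outer loop
vertex 1.05 1.553 -3.636
vertex 1.426 1.382 -3.288
vertex 0.907 1.251 -3.212
endloop
endfacet
facet normal -0.956 0.043 -0.292
outer loop
vertex 1.05 1.553 -3.636
vertex 0.907 1.251 -3.212
vertex 0.799 3.149 -2.58
endloop
endfacet
facet normal -0.955 0.043 -0.292
outer loop
vertex 0.799 3.149 -2.58
vertex 0.907 1.251 -3.212
vertex 0.656 2.846 -2.157
endloop
endfacet
facet normal -0.131 0.826 0.548
outer loop
vertex 0.799 3.149 -2.58
vertex 0.656 2.846 -2.157
vertex 1.174 2.978 -2.232
endloop
endfacet
facet normal 0.129 -0.827 -0.548
outer loop
vertex 0.907 1.251 -3.212
vertex 1.426 1.382 -3.288
vertex 1.283 1.079 -2.864
endloop
endfacet
facet normal -0.707 -0.464 0.534
outer loop
vertex 0.907 1.251 -3.212
vertex 1.283 1.079 -2.864
vertex 0.656 2.846 -2.157
endloop
endfacet
facet normal -0.708 -0.464 0.533
outer loop
vertex 0.656 2.846 -2.157
vertex 1.283 1.079 -2.864
vertex 1.031 2.675 -1.808
endloop
endfacet
facet normal -0.132 0.827 0.547
outer loop
vertex 0.656 2.846 -2.157
vertex 1.031 2.675 -1.808
vertex 1.174 2.978 -2.232
endloop
endfacet
facet normal 0.130 -0.827 -0.547
outer loop
vertex 1.283 1.079 -2.864
vertex 1.426 1.382 -3.288
vertex 1.801 1.211 -2.94
endloop
endfacet
facet normal 0.250 -0.506 0.825
outer loop
vertex 1.283 1.079 -2.864
vertex 1.801 1.211 -2.94
vertex 1.031 2.675 -1.808
endloop
endfacet
facet normal 0.250 -0.507 0.825
outer loop
vertex 1.031 2.675 -1.808
vertex 1.801 1.211 -2.94
vertex 1.55 2.807 -1.884
endloop
endfacet
facet normal -0.130 0.827 0.547
outer loop
vertex 1.031 2.675 -1.808
vertex 1.55 2.807 -1.884
vertex 1.174 2.978 -2.232
endloop
endfacet

endsolid


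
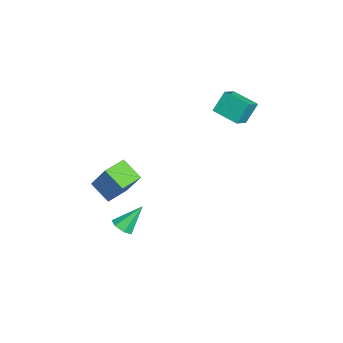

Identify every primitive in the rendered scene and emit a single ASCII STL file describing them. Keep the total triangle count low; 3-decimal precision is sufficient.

solid 
facet normal 0.229 -0.610 -0.758
outer loop
vertex 2.494 -2.814 -3.446
vertex 1.881 -2.886 -3.573
vertex 2.282 -2.455 -3.799
endloop
endfacet
facet normal 0.764 0.621 0.173
outer loop
vertex 2.494 -2.814 -3.446
vertex 2.282 -2.455 -3.799
vertex 1.519 -1.914 -2.367
endloop
endfacet
facet normal 0.229 -0.611 -0.758
outer loop
vertex 2.282 -2.455 -3.799
vertex 1.881 -2.886 -3.573
vertex 1.768 -2.421 -3.982
endloop
endfacet
facet normal 0.160 0.949 -0.273
outer loop
vertex 2.282 -2.455 -3.799
vertex 1.768 -2.421 -3.982
vertex 1.519 -1.914 -2.367
endloop
endfacet
facet normal 0.228 -0.611 -0.758
outer loop
vertex 1.768 -2.421 -3.982
vertex 1.881 -2.886 -3.573
vertex 1.339 -2.736 -3.857
endloop
endfacet
facet normal -0.620 0.717 -0.320
outer loop
vertex 1.768 -2.421 -3.982
vertex 1.339 -2.736 -3.857
vertex 1.519 -1.914 -2.367
endloop
endfacet
facet normal 0.227 -0.612 -0.757
outer loop
vertex 1.339 -2.736 -3.857
vertex 1.881 -2.886 -3.573
vertex 1.319 -3.164 -3.517
endloop
endfacet
facet normal -0.993 0.099 0.066
outer loop
vertex 1.339 -2.736 -3.857
vertex 1.319 -3.164 -3.517
vertex 1.519 -1.914 -2.367
endloop
endfacet
facet normal 0.227 -0.611 -0.758
outer loop
vertex 1.319 -3.164 -3.517
vertex 1.881 -2.886 -3.573
vertex 1.722 -3.383 -3.22
endloop
endfacet
facet normal -0.675 -0.438 0.593
outer loop
vertex 1.319 -3.164 -3.517
vertex 1.722 -3.383 -3.22
vertex 1.519 -1.914 -2.367
endloop
endfacet
facet normal 0.229 -0.611 -0.758
outer loop
vertex 1.722 -3.383 -3.22
vertex 1.881 -2.886 -3.573
vertex 2.245 -3.227 -3.188
endloop
endfacet
facet normal 0.093 -0.490 0.867
outer loop
vertex 1.722 -3.383 -3.22
vertex 2.245 -3.227 -3.188
vertex 1.519 -1.914 -2.367
endloop
endfacet
facet normal 0.229 -0.611 -0.758
outer loop
vertex 2.245 -3.227 -3.188
vertex 1.881 -2.886 -3.573
vertex 2.494 -2.814 -3.446
endloop
endfacet
facet normal 0.734 -0.019 0.679
outer loop
vertex 2.245 -3.227 -3.188
vertex 2.494 -2.814 -3.446
vertex 1.519 -1.914 -2.367
endloop
endfacet
facet normal -0.611 -0.764 0.206
outer loop
vertex -2.22 2.078 3.138
vertex -3.004 2.564 2.614
vertex -1.855 1.493 2.048
endloop
endfacet
facet normal 0.739 -0.459 0.494
outer loop
vertex -0.956 2.616 1.746
vertex -2.22 2.078 3.138
vertex -1.855 1.493 2.048
endloop
endfacet
facet normal -0.611 -0.764 0.205
outer loop
vertex -1.855 1.493 2.048
vertex -3.004 2.564 2.614
vertex -2.638 1.979 1.524
endloop
endfacet
facet normal 0.283 -0.454 -0.845
outer loop
vertex -2.638 1.979 1.524
vertex -0.956 2.616 1.746
vertex -1.855 1.493 2.048
endloop
endfacet
facet normal -0.283 0.454 0.845
outer loop
vertex -2.22 2.078 3.138
vertex -2.105 3.687 2.312
vertex -3.004 2.564 2.614
endloop
endfacet
facet normal 0.739 -0.458 0.494
outer loop
vertex -1.322 3.201 2.836
vertex -2.22 2.078 3.138
vertex -0.956 2.616 1.746
endloop
endfacet
facet normal -0.284 0.454 0.845
outer loop
vertex -1.322 3.201 2.836
vertex -2.105 3.687 2.312
vertex -2.22 2.078 3.138
endloop
endfacet
facet normal -0.739 0.458 -0.494
outer loop
vertex -3.004 2.564 2.614
vertex -2.105 3.687 2.312
vertex -2.638 1.979 1.524
endloop
endfacet
facet normal 0.283 -0.454 -0.845
outer loop
vertex -1.74 3.102 1.222
vertex -0.956 2.616 1.746
vertex -2.638 1.979 1.524
endloop
endfacet
facet normal -0.739 0.458 -0.494
outer loop
vertex -2.638 1.979 1.524
vertex -2.105 3.687 2.312
vertex -1.74 3.102 1.222
endloop
endfacet
facet normal 0.611 0.765 -0.205
outer loop
vertex -1.74 3.102 1.222
vertex -1.322 3.201 2.836
vertex -0.956 2.616 1.746
endloop
endfacet
facet normal 0.612 0.764 -0.205
outer loop
vertex -2.105 3.687 2.312
vertex -1.322 3.201 2.836
vertex -1.74 3.102 1.222
endloop
endfacet
facet normal -0.464 -0.338 -0.819
outer loop
vertex 2.017 -4.297 -0.287
vertex 1.187 -3.453 -0.165
vertex 2.722 -3.499 -1.015
endloop
endfacet
facet normal 0.697 -0.709 -0.102
outer loop
vertex 3.673 -2.807 0.665
vertex 2.017 -4.297 -0.287
vertex 2.722 -3.499 -1.015
endloop
endfacet
facet normal -0.464 -0.338 -0.819
outer loop
vertex 2.722 -3.499 -1.015
vertex 1.187 -3.453 -0.165
vertex 1.892 -2.655 -0.893
endloop
endfacet
facet normal 0.546 0.619 -0.564
outer loop
vertex 1.892 -2.655 -0.893
vertex 3.673 -2.807 0.665
vertex 2.722 -3.499 -1.015
endloop
endfacet
facet normal -0.546 -0.619 0.564
outer loop
vertex 2.017 -4.297 -0.287
vertex 2.138 -2.761 1.515
vertex 1.187 -3.453 -0.165
endloop
endfacet
facet normal 0.697 -0.709 -0.102
outer loop
vertex 2.968 -3.605 1.393
vertex 2.017 -4.297 -0.287
vertex 3.673 -2.807 0.665
endloop
endfacet
facet normal -0.546 -0.619 0.564
outer loop
vertex 2.968 -3.605 1.393
vertex 2.138 -2.761 1.515
vertex 2.017 -4.297 -0.287
endloop
endfacet
facet normal -0.697 0.709 0.102
outer loop
vertex 1.187 -3.453 -0.165
vertex 2.138 -2.761 1.515
vertex 1.892 -2.655 -0.893
endloop
endfacet
facet normal 0.546 0.619 -0.564
outer loop
vertex 2.843 -1.963 0.787
vertex 3.673 -2.807 0.665
vertex 1.892 -2.655 -0.893
endloop
endfacet
facet normal -0.697 0.709 0.102
outer loop
vertex 1.892 -2.655 -0.893
vertex 2.138 -2.761 1.515
vertex 2.843 -1.963 0.787
endloop
endfacet
facet normal 0.464 0.338 0.819
outer loop
vertex 2.843 -1.963 0.787
vertex 2.968 -3.605 1.393
vertex 3.673 -2.807 0.665
endloop
endfacet
facet normal 0.464 0.338 0.819
outer loop
vertex 2.138 -2.761 1.515
vertex 2.968 -3.605 1.393
vertex 2.843 -1.963 0.787
endloop
endfacet

endsolid


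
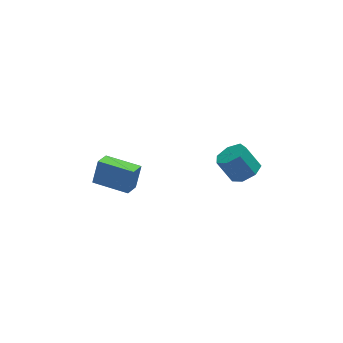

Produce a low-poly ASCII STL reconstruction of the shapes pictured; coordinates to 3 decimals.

solid 
facet normal 0.480 -0.251 -0.841
outer loop
vertex 2.108 2.098 -1.712
vertex 1.467 2.199 -2.108
vertex 2.011 2.706 -1.949
endloop
endfacet
facet normal 0.865 0.296 0.405
outer loop
vertex 2.108 2.098 -1.712
vertex 2.011 2.706 -1.949
vertex 1.494 2.42 -0.636
endloop
endfacet
facet normal 0.865 0.296 0.405
outer loop
vertex 1.494 2.42 -0.636
vertex 2.011 2.706 -1.949
vertex 1.397 3.028 -0.873
endloop
endfacet
facet normal -0.480 0.251 0.841
outer loop
vertex 1.494 2.42 -0.636
vertex 1.397 3.028 -0.873
vertex 0.853 2.521 -1.032
endloop
endfacet
facet normal 0.480 -0.251 -0.841
outer loop
vertex 2.011 2.706 -1.949
vertex 1.467 2.199 -2.108
vertex 1.504 2.932 -2.306
endloop
endfacet
facet normal 0.424 0.905 -0.029
outer loop
vertex 2.011 2.706 -1.949
vertex 1.504 2.932 -2.306
vertex 1.397 3.028 -0.873
endloop
endfacet
facet normal 0.424 0.905 -0.029
outer loop
vertex 1.397 3.028 -0.873
vertex 1.504 2.932 -2.306
vertex 0.89 3.254 -1.23
endloop
endfacet
facet normal -0.480 0.251 0.841
outer loop
vertex 1.397 3.028 -0.873
vertex 0.89 3.254 -1.23
vertex 0.853 2.521 -1.032
endloop
endfacet
facet normal 0.481 -0.251 -0.840
outer loop
vertex 1.504 2.932 -2.306
vertex 1.467 2.199 -2.108
vertex 0.97 2.606 -2.514
endloop
endfacet
facet normal -0.336 0.832 -0.441
outer loop
vertex 1.504 2.932 -2.306
vertex 0.97 2.606 -2.514
vertex 0.89 3.254 -1.23
endloop
endfacet
facet normal -0.336 0.832 -0.441
outer loop
vertex 0.89 3.254 -1.23
vertex 0.97 2.606 -2.514
vertex 0.356 2.928 -1.438
endloop
endfacet
facet normal -0.481 0.251 0.840
outer loop
vertex 0.89 3.254 -1.23
vertex 0.356 2.928 -1.438
vertex 0.853 2.521 -1.032
endloop
endfacet
facet normal 0.480 -0.252 -0.840
outer loop
vertex 0.97 2.606 -2.514
vertex 1.467 2.199 -2.108
vertex 0.81 1.974 -2.416
endloop
endfacet
facet normal -0.843 0.133 -0.521
outer loop
vertex 0.97 2.606 -2.514
vertex 0.81 1.974 -2.416
vertex 0.356 2.928 -1.438
endloop
endfacet
facet normal -0.843 0.133 -0.521
outer loop
vertex 0.356 2.928 -1.438
vertex 0.81 1.974 -2.416
vertex 0.196 2.296 -1.34
endloop
endfacet
facet normal -0.480 0.252 0.840
outer loop
vertex 0.356 2.928 -1.438
vertex 0.196 2.296 -1.34
vertex 0.853 2.521 -1.032
endloop
endfacet
facet normal 0.480 -0.252 -0.840
outer loop
vertex 0.81 1.974 -2.416
vertex 1.467 2.199 -2.108
vertex 1.145 1.511 -2.086
endloop
endfacet
facet normal -0.716 -0.667 -0.209
outer loop
vertex 0.81 1.974 -2.416
vertex 1.145 1.511 -2.086
vertex 0.196 2.296 -1.34
endloop
endfacet
facet normal -0.716 -0.667 -0.209
outer loop
vertex 0.196 2.296 -1.34
vertex 1.145 1.511 -2.086
vertex 0.531 1.833 -1.01
endloop
endfacet
facet normal -0.480 0.252 0.840
outer loop
vertex 0.196 2.296 -1.34
vertex 0.531 1.833 -1.01
vertex 0.853 2.521 -1.032
endloop
endfacet
facet normal 0.480 -0.251 -0.841
outer loop
vertex 1.145 1.511 -2.086
vertex 1.467 2.199 -2.108
vertex 1.722 1.566 -1.773
endloop
endfacet
facet normal -0.049 -0.964 0.260
outer loop
vertex 1.145 1.511 -2.086
vertex 1.722 1.566 -1.773
vertex 0.531 1.833 -1.01
endloop
endfacet
facet normal -0.048 -0.964 0.262
outer loop
vertex 0.531 1.833 -1.01
vertex 1.722 1.566 -1.773
vertex 1.108 1.889 -0.697
endloop
endfacet
facet normal -0.480 0.252 0.840
outer loop
vertex 0.531 1.833 -1.01
vertex 1.108 1.889 -0.697
vertex 0.853 2.521 -1.032
endloop
endfacet
facet normal 0.480 -0.252 -0.841
outer loop
vertex 1.722 1.566 -1.773
vertex 1.467 2.199 -2.108
vertex 2.108 2.098 -1.712
endloop
endfacet
facet normal 0.654 -0.536 0.534
outer loop
vertex 1.722 1.566 -1.773
vertex 2.108 2.098 -1.712
vertex 1.108 1.889 -0.697
endloop
endfacet
facet normal 0.654 -0.537 0.534
outer loop
vertex 1.108 1.889 -0.697
vertex 2.108 2.098 -1.712
vertex 1.494 2.42 -0.636
endloop
endfacet
facet normal -0.480 0.252 0.841
outer loop
vertex 1.108 1.889 -0.697
vertex 1.494 2.42 -0.636
vertex 0.853 2.521 -1.032
endloop
endfacet
facet normal -0.526 -0.783 0.332
outer loop
vertex -3.37 2.379 -1.363
vertex -4.724 3.346 -1.228
vertex -3.679 2.105 -2.5
endloop
endfacet
facet normal 0.811 -0.579 -0.081
outer loop
vertex -3.216 2.794 -2.792
vertex -3.37 2.379 -1.363
vertex -3.679 2.105 -2.5
endloop
endfacet
facet normal -0.526 -0.783 0.332
outer loop
vertex -3.679 2.105 -2.5
vertex -4.724 3.346 -1.228
vertex -5.033 3.072 -2.365
endloop
endfacet
facet normal -0.256 -0.227 -0.940
outer loop
vertex -5.033 3.072 -2.365
vertex -3.216 2.794 -2.792
vertex -3.679 2.105 -2.5
endloop
endfacet
facet normal 0.256 0.227 0.940
outer loop
vertex -3.37 2.379 -1.363
vertex -4.261 4.035 -1.52
vertex -4.724 3.346 -1.228
endloop
endfacet
facet normal 0.811 -0.579 -0.081
outer loop
vertex -2.907 3.068 -1.655
vertex -3.37 2.379 -1.363
vertex -3.216 2.794 -2.792
endloop
endfacet
facet normal 0.256 0.227 0.940
outer loop
vertex -2.907 3.068 -1.655
vertex -4.261 4.035 -1.52
vertex -3.37 2.379 -1.363
endloop
endfacet
facet normal -0.811 0.579 0.081
outer loop
vertex -4.724 3.346 -1.228
vertex -4.261 4.035 -1.52
vertex -5.033 3.072 -2.365
endloop
endfacet
facet normal -0.256 -0.227 -0.940
outer loop
vertex -4.57 3.761 -2.657
vertex -3.216 2.794 -2.792
vertex -5.033 3.072 -2.365
endloop
endfacet
facet normal -0.811 0.579 0.081
outer loop
vertex -5.033 3.072 -2.365
vertex -4.261 4.035 -1.52
vertex -4.57 3.761 -2.657
endloop
endfacet
facet normal 0.526 0.783 -0.332
outer loop
vertex -4.57 3.761 -2.657
vertex -2.907 3.068 -1.655
vertex -3.216 2.794 -2.792
endloop
endfacet
facet normal 0.526 0.783 -0.332
outer loop
vertex -4.261 4.035 -1.52
vertex -2.907 3.068 -1.655
vertex -4.57 3.761 -2.657
endloop
endfacet

endsolid


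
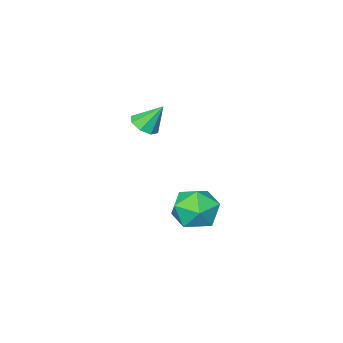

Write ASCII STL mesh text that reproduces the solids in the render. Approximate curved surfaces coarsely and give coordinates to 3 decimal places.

solid 
facet normal 0.394 -0.409 -0.823
outer loop
vertex 4.491 0.104 1.086
vertex 3.961 0.151 0.809
vertex 4.443 0.503 0.865
endloop
endfacet
facet normal 0.656 0.425 0.624
outer loop
vertex 4.491 0.104 1.086
vertex 4.443 0.503 0.865
vertex 3.499 0.629 1.771
endloop
endfacet
facet normal 0.394 -0.408 -0.824
outer loop
vertex 4.443 0.503 0.865
vertex 3.961 0.151 0.809
vertex 4.113 0.697 0.611
endloop
endfacet
facet normal 0.349 0.906 0.238
outer loop
vertex 4.443 0.503 0.865
vertex 4.113 0.697 0.611
vertex 3.499 0.629 1.771
endloop
endfacet
facet normal 0.397 -0.409 -0.822
outer loop
vertex 4.113 0.697 0.611
vertex 3.961 0.151 0.809
vertex 3.694 0.57 0.472
endloop
endfacet
facet normal -0.264 0.961 -0.083
outer loop
vertex 4.113 0.697 0.611
vertex 3.694 0.57 0.472
vertex 3.499 0.629 1.771
endloop
endfacet
facet normal 0.395 -0.410 -0.822
outer loop
vertex 3.694 0.57 0.472
vertex 3.961 0.151 0.809
vertex 3.431 0.198 0.531
endloop
endfacet
facet normal -0.818 0.555 -0.148
outer loop
vertex 3.694 0.57 0.472
vertex 3.431 0.198 0.531
vertex 3.499 0.629 1.771
endloop
endfacet
facet normal 0.395 -0.408 -0.823
outer loop
vertex 3.431 0.198 0.531
vertex 3.961 0.151 0.809
vertex 3.479 -0.201 0.752
endloop
endfacet
facet normal -0.994 -0.075 0.081
outer loop
vertex 3.431 0.198 0.531
vertex 3.479 -0.201 0.752
vertex 3.499 0.629 1.771
endloop
endfacet
facet normal 0.395 -0.407 -0.824
outer loop
vertex 3.479 -0.201 0.752
vertex 3.961 0.151 0.809
vertex 3.809 -0.395 1.006
endloop
endfacet
facet normal -0.687 -0.557 0.467
outer loop
vertex 3.479 -0.201 0.752
vertex 3.809 -0.395 1.006
vertex 3.499 0.629 1.771
endloop
endfacet
facet normal 0.396 -0.407 -0.823
outer loop
vertex 3.809 -0.395 1.006
vertex 3.961 0.151 0.809
vertex 4.228 -0.268 1.145
endloop
endfacet
facet normal -0.076 -0.611 0.788
outer loop
vertex 3.809 -0.395 1.006
vertex 4.228 -0.268 1.145
vertex 3.499 0.629 1.771
endloop
endfacet
facet normal 0.394 -0.409 -0.823
outer loop
vertex 4.228 -0.268 1.145
vertex 3.961 0.151 0.809
vertex 4.491 0.104 1.086
endloop
endfacet
facet normal 0.481 -0.205 0.853
outer loop
vertex 4.228 -0.268 1.145
vertex 4.491 0.104 1.086
vertex 3.499 0.629 1.771
endloop
endfacet
facet normal -0.572 0.215 0.791
outer loop
vertex 2.39 2.439 -2.811
vertex 2.158 1.462 -2.713
vertex 2.963 1.84 -2.234
endloop
endfacet
facet normal -0.032 0.677 0.735
outer loop
vertex 2.39 2.439 -2.811
vertex 2.963 1.84 -2.234
vertex 3.396 2.52 -2.842
endloop
endfacet
facet normal -0.077 0.992 0.097
outer loop
vertex 2.39 2.439 -2.811
vertex 3.396 2.52 -2.842
vertex 2.859 2.562 -3.696
endloop
endfacet
facet normal -0.645 0.725 -0.241
outer loop
vertex 2.39 2.439 -2.811
vertex 2.859 2.562 -3.696
vertex 2.094 1.908 -3.616
endloop
endfacet
facet normal -0.951 0.245 0.188
outer loop
vertex 2.39 2.439 -2.811
vertex 2.094 1.908 -3.616
vertex 2.158 1.462 -2.713
endloop
endfacet
facet normal 0.579 0.307 0.755
outer loop
vertex 3.396 2.52 -2.842
vertex 2.963 1.84 -2.234
vertex 3.786 1.592 -2.764
endloop
endfacet
facet normal -0.297 -0.442 0.847
outer loop
vertex 2.963 1.84 -2.234
vertex 2.158 1.462 -2.713
vertex 3.021 0.938 -2.684
endloop
endfacet
facet normal -0.910 -0.393 -0.130
outer loop
vertex 2.158 1.462 -2.713
vertex 2.094 1.908 -3.616
vertex 2.484 0.98 -3.538
endloop
endfacet
facet normal -0.415 0.385 -0.824
outer loop
vertex 2.094 1.908 -3.616
vertex 2.859 2.562 -3.696
vertex 2.917 1.66 -4.146
endloop
endfacet
facet normal 0.505 0.817 -0.278
outer loop
vertex 2.859 2.562 -3.696
vertex 3.396 2.52 -2.842
vertex 3.722 2.038 -3.667
endloop
endfacet
facet normal 0.645 -0.725 0.241
outer loop
vertex 3.49 1.061 -3.569
vertex 3.786 1.592 -2.764
vertex 3.021 0.938 -2.684
endloop
endfacet
facet normal 0.077 -0.992 -0.097
outer loop
vertex 3.49 1.061 -3.569
vertex 3.021 0.938 -2.684
vertex 2.484 0.98 -3.538
endloop
endfacet
facet normal 0.032 -0.677 -0.735
outer loop
vertex 3.49 1.061 -3.569
vertex 2.484 0.98 -3.538
vertex 2.917 1.66 -4.146
endloop
endfacet
facet normal 0.572 -0.215 -0.791
outer loop
vertex 3.49 1.061 -3.569
vertex 2.917 1.66 -4.146
vertex 3.722 2.038 -3.667
endloop
endfacet
facet normal 0.951 -0.245 -0.188
outer loop
vertex 3.49 1.061 -3.569
vertex 3.722 2.038 -3.667
vertex 3.786 1.592 -2.764
endloop
endfacet
facet normal 0.415 -0.385 0.824
outer loop
vertex 3.021 0.938 -2.684
vertex 3.786 1.592 -2.764
vertex 2.963 1.84 -2.234
endloop
endfacet
facet normal -0.505 -0.817 0.278
outer loop
vertex 2.484 0.98 -3.538
vertex 3.021 0.938 -2.684
vertex 2.158 1.462 -2.713
endloop
endfacet
facet normal -0.579 -0.307 -0.755
outer loop
vertex 2.917 1.66 -4.146
vertex 2.484 0.98 -3.538
vertex 2.094 1.908 -3.616
endloop
endfacet
facet normal 0.297 0.442 -0.847
outer loop
vertex 3.722 2.038 -3.667
vertex 2.917 1.66 -4.146
vertex 2.859 2.562 -3.696
endloop
endfacet
facet normal 0.910 0.393 0.130
outer loop
vertex 3.786 1.592 -2.764
vertex 3.722 2.038 -3.667
vertex 3.396 2.52 -2.842
endloop
endfacet

endsolid


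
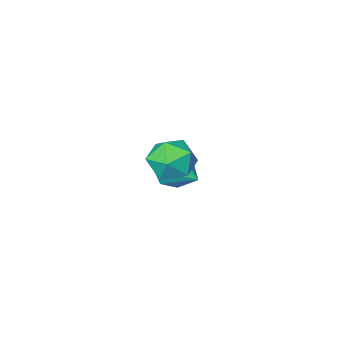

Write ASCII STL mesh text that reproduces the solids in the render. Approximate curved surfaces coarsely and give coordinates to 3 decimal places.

solid 
facet normal -0.952 -0.306 -0.007
outer loop
vertex -0.001 2.586 -1.075
vertex 0.224 1.888 -1.216
vertex 0.145 2.119 -0.511
endloop
endfacet
facet normal -0.867 0.251 0.432
outer loop
vertex -0.001 2.586 -1.075
vertex 0.145 2.119 -0.511
vertex 0.369 2.83 -0.474
endloop
endfacet
facet normal -0.605 0.795 0.050
outer loop
vertex -0.001 2.586 -1.075
vertex 0.369 2.83 -0.474
vertex 0.587 3.039 -1.157
endloop
endfacet
facet normal -0.529 0.574 -0.625
outer loop
vertex -0.001 2.586 -1.075
vertex 0.587 3.039 -1.157
vertex 0.497 2.456 -1.616
endloop
endfacet
facet normal -0.744 -0.107 -0.659
outer loop
vertex -0.001 2.586 -1.075
vertex 0.497 2.456 -1.616
vertex 0.224 1.888 -1.216
endloop
endfacet
facet normal -0.381 0.072 0.922
outer loop
vertex 0.369 2.83 -0.474
vertex 0.145 2.119 -0.511
vertex 0.823 2.284 -0.244
endloop
endfacet
facet normal -0.519 -0.828 0.213
outer loop
vertex 0.145 2.119 -0.511
vertex 0.224 1.888 -1.216
vertex 0.733 1.701 -0.703
endloop
endfacet
facet normal -0.182 -0.506 -0.843
outer loop
vertex 0.224 1.888 -1.216
vertex 0.497 2.456 -1.616
vertex 0.951 1.91 -1.386
endloop
endfacet
facet normal 0.165 0.594 -0.787
outer loop
vertex 0.497 2.456 -1.616
vertex 0.587 3.039 -1.157
vertex 1.175 2.621 -1.349
endloop
endfacet
facet normal 0.042 0.951 0.305
outer loop
vertex 0.587 3.039 -1.157
vertex 0.369 2.83 -0.474
vertex 1.096 2.852 -0.644
endloop
endfacet
facet normal 0.529 -0.574 0.625
outer loop
vertex 1.321 2.154 -0.785
vertex 0.823 2.284 -0.244
vertex 0.733 1.701 -0.703
endloop
endfacet
facet normal 0.605 -0.795 -0.050
outer loop
vertex 1.321 2.154 -0.785
vertex 0.733 1.701 -0.703
vertex 0.951 1.91 -1.386
endloop
endfacet
facet normal 0.867 -0.251 -0.432
outer loop
vertex 1.321 2.154 -0.785
vertex 0.951 1.91 -1.386
vertex 1.175 2.621 -1.349
endloop
endfacet
facet normal 0.952 0.306 0.007
outer loop
vertex 1.321 2.154 -0.785
vertex 1.175 2.621 -1.349
vertex 1.096 2.852 -0.644
endloop
endfacet
facet normal 0.744 0.107 0.659
outer loop
vertex 1.321 2.154 -0.785
vertex 1.096 2.852 -0.644
vertex 0.823 2.284 -0.244
endloop
endfacet
facet normal -0.165 -0.594 0.787
outer loop
vertex 0.733 1.701 -0.703
vertex 0.823 2.284 -0.244
vertex 0.145 2.119 -0.511
endloop
endfacet
facet normal -0.042 -0.951 -0.305
outer loop
vertex 0.951 1.91 -1.386
vertex 0.733 1.701 -0.703
vertex 0.224 1.888 -1.216
endloop
endfacet
facet normal 0.381 -0.072 -0.922
outer loop
vertex 1.175 2.621 -1.349
vertex 0.951 1.91 -1.386
vertex 0.497 2.456 -1.616
endloop
endfacet
facet normal 0.519 0.828 -0.213
outer loop
vertex 1.096 2.852 -0.644
vertex 1.175 2.621 -1.349
vertex 0.587 3.039 -1.157
endloop
endfacet
facet normal 0.182 0.506 0.843
outer loop
vertex 0.823 2.284 -0.244
vertex 1.096 2.852 -0.644
vertex 0.369 2.83 -0.474
endloop
endfacet
facet normal -0.166 -0.890 -0.424
outer loop
vertex -0.921 -0.796 -4.549
vertex -1.436 -0.862 -4.209
vertex -1.373 -0.606 -4.771
endloop
endfacet
facet normal 0.543 0.518 -0.662
outer loop
vertex -0.921 -0.796 -4.549
vertex -1.373 -0.606 -4.771
vertex -1.104 0.902 -3.371
endloop
endfacet
facet normal -0.168 -0.890 -0.424
outer loop
vertex -1.373 -0.606 -4.771
vertex -1.436 -0.862 -4.209
vertex -1.872 -0.608 -4.569
endloop
endfacet
facet normal -0.278 0.680 -0.679
outer loop
vertex -1.373 -0.606 -4.771
vertex -1.872 -0.608 -4.569
vertex -1.104 0.902 -3.371
endloop
endfacet
facet normal -0.169 -0.890 -0.424
outer loop
vertex -1.872 -0.608 -4.569
vertex -1.436 -0.862 -4.209
vertex -2.042 -0.801 -4.096
endloop
endfacet
facet normal -0.854 0.512 -0.098
outer loop
vertex -1.872 -0.608 -4.569
vertex -2.042 -0.801 -4.096
vertex -1.104 0.902 -3.371
endloop
endfacet
facet normal -0.168 -0.891 -0.422
outer loop
vertex -2.042 -0.801 -4.096
vertex -1.436 -0.862 -4.209
vertex -1.755 -1.039 -3.708
endloop
endfacet
facet normal -0.753 0.141 0.643
outer loop
vertex -2.042 -0.801 -4.096
vertex -1.755 -1.039 -3.708
vertex -1.104 0.902 -3.371
endloop
endfacet
facet normal -0.169 -0.891 -0.422
outer loop
vertex -1.755 -1.039 -3.708
vertex -1.436 -0.862 -4.209
vertex -1.228 -1.144 -3.697
endloop
endfacet
facet normal -0.051 -0.154 0.987
outer loop
vertex -1.755 -1.039 -3.708
vertex -1.228 -1.144 -3.697
vertex -1.104 0.902 -3.371
endloop
endfacet
facet normal -0.168 -0.891 -0.422
outer loop
vertex -1.228 -1.144 -3.697
vertex -1.436 -0.862 -4.209
vertex -0.857 -1.036 -4.072
endloop
endfacet
facet normal 0.724 -0.151 0.673
outer loop
vertex -1.228 -1.144 -3.697
vertex -0.857 -1.036 -4.072
vertex -1.104 0.902 -3.371
endloop
endfacet
facet normal -0.167 -0.890 -0.425
outer loop
vertex -0.857 -1.036 -4.072
vertex -1.436 -0.862 -4.209
vertex -0.921 -0.796 -4.549
endloop
endfacet
facet normal 0.987 0.147 -0.059
outer loop
vertex -0.857 -1.036 -4.072
vertex -0.921 -0.796 -4.549
vertex -1.104 0.902 -3.371
endloop
endfacet

endsolid


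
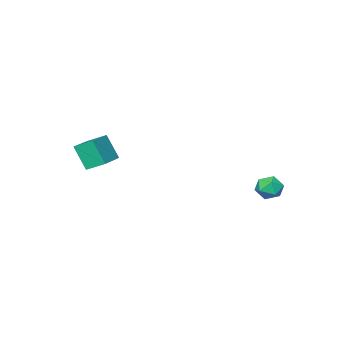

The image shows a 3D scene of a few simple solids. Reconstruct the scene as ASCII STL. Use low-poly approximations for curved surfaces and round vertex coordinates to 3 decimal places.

solid 
facet normal 0.175 0.018 0.984
outer loop
vertex -3.081 2.662 1.69
vertex -3.751 2.135 1.819
vertex -2.965 1.808 1.685
endloop
endfacet
facet normal 0.781 0.102 0.616
outer loop
vertex -3.081 2.662 1.69
vertex -2.965 1.808 1.685
vertex -2.567 2.3 1.099
endloop
endfacet
facet normal 0.708 0.678 0.200
outer loop
vertex -3.081 2.662 1.69
vertex -2.567 2.3 1.099
vertex -3.108 2.932 0.872
endloop
endfacet
facet normal 0.057 0.949 0.311
outer loop
vertex -3.081 2.662 1.69
vertex -3.108 2.932 0.872
vertex -3.84 2.83 1.317
endloop
endfacet
facet normal -0.272 0.540 0.796
outer loop
vertex -3.081 2.662 1.69
vertex -3.84 2.83 1.317
vertex -3.751 2.135 1.819
endloop
endfacet
facet normal 0.863 -0.467 0.194
outer loop
vertex -2.567 2.3 1.099
vertex -2.965 1.808 1.685
vertex -2.92 1.55 0.863
endloop
endfacet
facet normal -0.117 -0.604 0.789
outer loop
vertex -2.965 1.808 1.685
vertex -3.751 2.135 1.819
vertex -3.652 1.448 1.308
endloop
endfacet
facet normal -0.840 0.243 0.485
outer loop
vertex -3.751 2.135 1.819
vertex -3.84 2.83 1.317
vertex -4.193 2.08 1.081
endloop
endfacet
facet normal -0.308 0.903 -0.300
outer loop
vertex -3.84 2.83 1.317
vertex -3.108 2.932 0.872
vertex -3.795 2.572 0.495
endloop
endfacet
facet normal 0.744 0.464 -0.480
outer loop
vertex -3.108 2.932 0.872
vertex -2.567 2.3 1.099
vertex -3.009 2.245 0.361
endloop
endfacet
facet normal -0.057 -0.949 -0.311
outer loop
vertex -3.679 1.718 0.49
vertex -2.92 1.55 0.863
vertex -3.652 1.448 1.308
endloop
endfacet
facet normal -0.708 -0.678 -0.200
outer loop
vertex -3.679 1.718 0.49
vertex -3.652 1.448 1.308
vertex -4.193 2.08 1.081
endloop
endfacet
facet normal -0.781 -0.102 -0.616
outer loop
vertex -3.679 1.718 0.49
vertex -4.193 2.08 1.081
vertex -3.795 2.572 0.495
endloop
endfacet
facet normal -0.175 -0.018 -0.984
outer loop
vertex -3.679 1.718 0.49
vertex -3.795 2.572 0.495
vertex -3.009 2.245 0.361
endloop
endfacet
facet normal 0.272 -0.540 -0.796
outer loop
vertex -3.679 1.718 0.49
vertex -3.009 2.245 0.361
vertex -2.92 1.55 0.863
endloop
endfacet
facet normal 0.308 -0.903 0.300
outer loop
vertex -3.652 1.448 1.308
vertex -2.92 1.55 0.863
vertex -2.965 1.808 1.685
endloop
endfacet
facet normal -0.744 -0.464 0.480
outer loop
vertex -4.193 2.08 1.081
vertex -3.652 1.448 1.308
vertex -3.751 2.135 1.819
endloop
endfacet
facet normal -0.863 0.467 -0.194
outer loop
vertex -3.795 2.572 0.495
vertex -4.193 2.08 1.081
vertex -3.84 2.83 1.317
endloop
endfacet
facet normal 0.117 0.604 -0.789
outer loop
vertex -3.009 2.245 0.361
vertex -3.795 2.572 0.495
vertex -3.108 2.932 0.872
endloop
endfacet
facet normal 0.840 -0.243 -0.485
outer loop
vertex -2.92 1.55 0.863
vertex -3.009 2.245 0.361
vertex -2.567 2.3 1.099
endloop
endfacet
facet normal -0.497 0.747 0.442
outer loop
vertex 2.329 -4.376 4.506
vertex 4.079 -3.353 4.743
vertex 2.1 -3.633 2.994
endloop
endfacet
facet normal -0.857 -0.501 -0.116
outer loop
vertex 2.681 -4.507 2.477
vertex 2.329 -4.376 4.506
vertex 2.1 -3.633 2.994
endloop
endfacet
facet normal -0.497 0.747 0.442
outer loop
vertex 2.1 -3.633 2.994
vertex 4.079 -3.353 4.743
vertex 3.849 -2.61 3.231
endloop
endfacet
facet normal -0.135 0.437 -0.890
outer loop
vertex 3.849 -2.61 3.231
vertex 2.681 -4.507 2.477
vertex 2.1 -3.633 2.994
endloop
endfacet
facet normal 0.135 -0.437 0.890
outer loop
vertex 2.329 -4.376 4.506
vertex 4.66 -4.227 4.226
vertex 4.079 -3.353 4.743
endloop
endfacet
facet normal -0.857 -0.502 -0.116
outer loop
vertex 2.911 -5.25 3.989
vertex 2.329 -4.376 4.506
vertex 2.681 -4.507 2.477
endloop
endfacet
facet normal 0.135 -0.436 0.890
outer loop
vertex 2.911 -5.25 3.989
vertex 4.66 -4.227 4.226
vertex 2.329 -4.376 4.506
endloop
endfacet
facet normal 0.857 0.501 0.116
outer loop
vertex 4.079 -3.353 4.743
vertex 4.66 -4.227 4.226
vertex 3.849 -2.61 3.231
endloop
endfacet
facet normal -0.135 0.437 -0.890
outer loop
vertex 4.431 -3.484 2.714
vertex 2.681 -4.507 2.477
vertex 3.849 -2.61 3.231
endloop
endfacet
facet normal 0.857 0.502 0.117
outer loop
vertex 3.849 -2.61 3.231
vertex 4.66 -4.227 4.226
vertex 4.431 -3.484 2.714
endloop
endfacet
facet normal 0.496 -0.747 -0.442
outer loop
vertex 4.431 -3.484 2.714
vertex 2.911 -5.25 3.989
vertex 2.681 -4.507 2.477
endloop
endfacet
facet normal 0.497 -0.747 -0.442
outer loop
vertex 4.66 -4.227 4.226
vertex 2.911 -5.25 3.989
vertex 4.431 -3.484 2.714
endloop
endfacet

endsolid
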